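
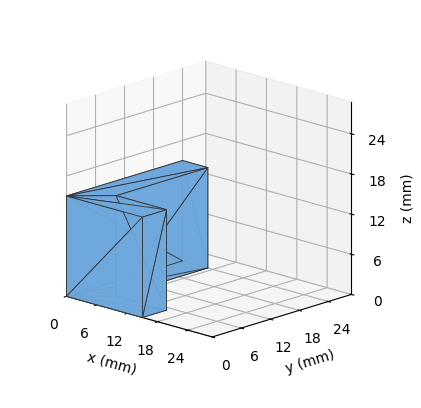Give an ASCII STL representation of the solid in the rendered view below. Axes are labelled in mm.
Reading the render: the shape is an L-shaped prism: outer 15 × 24 mm, arm thicknesses ≈ 5 mm (horizontal) and 5 mm (vertical), extruded 15 mm in z (dimensions read to the nearest mm from the axis ticks). For the STL, each face is triangulated and given an outward normal.

solid part
  facet normal 0.0000 0.0000 -1.0000
    outer loop
      vertex 15.0 5.0 0.0
      vertex 15.0 0.0 0.0
      vertex 0.0 0.0 0.0
    endloop
  endfacet
  facet normal 0.0000 0.0000 -1.0000
    outer loop
      vertex 5.0 5.0 0.0
      vertex 15.0 5.0 0.0
      vertex 0.0 0.0 0.0
    endloop
  endfacet
  facet normal 0.0000 0.0000 -1.0000
    outer loop
      vertex 5.0 24.0 0.0
      vertex 5.0 5.0 0.0
      vertex 0.0 0.0 0.0
    endloop
  endfacet
  facet normal 0.0000 0.0000 -1.0000
    outer loop
      vertex 0.0 24.0 0.0
      vertex 5.0 24.0 0.0
      vertex 0.0 0.0 0.0
    endloop
  endfacet
  facet normal 0.0000 0.0000 1.0000
    outer loop
      vertex 0.0 0.0 15.0
      vertex 15.0 0.0 15.0
      vertex 15.0 5.0 15.0
    endloop
  endfacet
  facet normal 0.0000 0.0000 1.0000
    outer loop
      vertex 0.0 0.0 15.0
      vertex 15.0 5.0 15.0
      vertex 5.0 5.0 15.0
    endloop
  endfacet
  facet normal 0.0000 0.0000 1.0000
    outer loop
      vertex 0.0 0.0 15.0
      vertex 5.0 5.0 15.0
      vertex 5.0 24.0 15.0
    endloop
  endfacet
  facet normal 0.0000 0.0000 1.0000
    outer loop
      vertex 0.0 0.0 15.0
      vertex 5.0 24.0 15.0
      vertex 0.0 24.0 15.0
    endloop
  endfacet
  facet normal 0.0000 -1.0000 0.0000
    outer loop
      vertex 0.0 0.0 0.0
      vertex 15.0 0.0 0.0
      vertex 15.0 0.0 15.0
    endloop
  endfacet
  facet normal 0.0000 -1.0000 0.0000
    outer loop
      vertex 0.0 0.0 0.0
      vertex 15.0 0.0 15.0
      vertex 0.0 0.0 15.0
    endloop
  endfacet
  facet normal 1.0000 0.0000 0.0000
    outer loop
      vertex 15.0 0.0 0.0
      vertex 15.0 5.0 0.0
      vertex 15.0 5.0 15.0
    endloop
  endfacet
  facet normal 1.0000 0.0000 0.0000
    outer loop
      vertex 15.0 0.0 0.0
      vertex 15.0 5.0 15.0
      vertex 15.0 0.0 15.0
    endloop
  endfacet
  facet normal 0.0000 1.0000 0.0000
    outer loop
      vertex 15.0 5.0 0.0
      vertex 5.0 5.0 0.0
      vertex 5.0 5.0 15.0
    endloop
  endfacet
  facet normal 0.0000 1.0000 0.0000
    outer loop
      vertex 15.0 5.0 0.0
      vertex 5.0 5.0 15.0
      vertex 15.0 5.0 15.0
    endloop
  endfacet
  facet normal 1.0000 0.0000 0.0000
    outer loop
      vertex 5.0 5.0 0.0
      vertex 5.0 24.0 0.0
      vertex 5.0 24.0 15.0
    endloop
  endfacet
  facet normal 1.0000 0.0000 0.0000
    outer loop
      vertex 5.0 5.0 0.0
      vertex 5.0 24.0 15.0
      vertex 5.0 5.0 15.0
    endloop
  endfacet
  facet normal 0.0000 1.0000 0.0000
    outer loop
      vertex 5.0 24.0 0.0
      vertex 0.0 24.0 0.0
      vertex 0.0 24.0 15.0
    endloop
  endfacet
  facet normal 0.0000 1.0000 0.0000
    outer loop
      vertex 5.0 24.0 0.0
      vertex 0.0 24.0 15.0
      vertex 5.0 24.0 15.0
    endloop
  endfacet
  facet normal -1.0000 0.0000 0.0000
    outer loop
      vertex 0.0 24.0 0.0
      vertex 0.0 0.0 0.0
      vertex 0.0 0.0 15.0
    endloop
  endfacet
  facet normal -1.0000 0.0000 0.0000
    outer loop
      vertex 0.0 24.0 0.0
      vertex 0.0 0.0 15.0
      vertex 0.0 24.0 15.0
    endloop
  endfacet
endsolid part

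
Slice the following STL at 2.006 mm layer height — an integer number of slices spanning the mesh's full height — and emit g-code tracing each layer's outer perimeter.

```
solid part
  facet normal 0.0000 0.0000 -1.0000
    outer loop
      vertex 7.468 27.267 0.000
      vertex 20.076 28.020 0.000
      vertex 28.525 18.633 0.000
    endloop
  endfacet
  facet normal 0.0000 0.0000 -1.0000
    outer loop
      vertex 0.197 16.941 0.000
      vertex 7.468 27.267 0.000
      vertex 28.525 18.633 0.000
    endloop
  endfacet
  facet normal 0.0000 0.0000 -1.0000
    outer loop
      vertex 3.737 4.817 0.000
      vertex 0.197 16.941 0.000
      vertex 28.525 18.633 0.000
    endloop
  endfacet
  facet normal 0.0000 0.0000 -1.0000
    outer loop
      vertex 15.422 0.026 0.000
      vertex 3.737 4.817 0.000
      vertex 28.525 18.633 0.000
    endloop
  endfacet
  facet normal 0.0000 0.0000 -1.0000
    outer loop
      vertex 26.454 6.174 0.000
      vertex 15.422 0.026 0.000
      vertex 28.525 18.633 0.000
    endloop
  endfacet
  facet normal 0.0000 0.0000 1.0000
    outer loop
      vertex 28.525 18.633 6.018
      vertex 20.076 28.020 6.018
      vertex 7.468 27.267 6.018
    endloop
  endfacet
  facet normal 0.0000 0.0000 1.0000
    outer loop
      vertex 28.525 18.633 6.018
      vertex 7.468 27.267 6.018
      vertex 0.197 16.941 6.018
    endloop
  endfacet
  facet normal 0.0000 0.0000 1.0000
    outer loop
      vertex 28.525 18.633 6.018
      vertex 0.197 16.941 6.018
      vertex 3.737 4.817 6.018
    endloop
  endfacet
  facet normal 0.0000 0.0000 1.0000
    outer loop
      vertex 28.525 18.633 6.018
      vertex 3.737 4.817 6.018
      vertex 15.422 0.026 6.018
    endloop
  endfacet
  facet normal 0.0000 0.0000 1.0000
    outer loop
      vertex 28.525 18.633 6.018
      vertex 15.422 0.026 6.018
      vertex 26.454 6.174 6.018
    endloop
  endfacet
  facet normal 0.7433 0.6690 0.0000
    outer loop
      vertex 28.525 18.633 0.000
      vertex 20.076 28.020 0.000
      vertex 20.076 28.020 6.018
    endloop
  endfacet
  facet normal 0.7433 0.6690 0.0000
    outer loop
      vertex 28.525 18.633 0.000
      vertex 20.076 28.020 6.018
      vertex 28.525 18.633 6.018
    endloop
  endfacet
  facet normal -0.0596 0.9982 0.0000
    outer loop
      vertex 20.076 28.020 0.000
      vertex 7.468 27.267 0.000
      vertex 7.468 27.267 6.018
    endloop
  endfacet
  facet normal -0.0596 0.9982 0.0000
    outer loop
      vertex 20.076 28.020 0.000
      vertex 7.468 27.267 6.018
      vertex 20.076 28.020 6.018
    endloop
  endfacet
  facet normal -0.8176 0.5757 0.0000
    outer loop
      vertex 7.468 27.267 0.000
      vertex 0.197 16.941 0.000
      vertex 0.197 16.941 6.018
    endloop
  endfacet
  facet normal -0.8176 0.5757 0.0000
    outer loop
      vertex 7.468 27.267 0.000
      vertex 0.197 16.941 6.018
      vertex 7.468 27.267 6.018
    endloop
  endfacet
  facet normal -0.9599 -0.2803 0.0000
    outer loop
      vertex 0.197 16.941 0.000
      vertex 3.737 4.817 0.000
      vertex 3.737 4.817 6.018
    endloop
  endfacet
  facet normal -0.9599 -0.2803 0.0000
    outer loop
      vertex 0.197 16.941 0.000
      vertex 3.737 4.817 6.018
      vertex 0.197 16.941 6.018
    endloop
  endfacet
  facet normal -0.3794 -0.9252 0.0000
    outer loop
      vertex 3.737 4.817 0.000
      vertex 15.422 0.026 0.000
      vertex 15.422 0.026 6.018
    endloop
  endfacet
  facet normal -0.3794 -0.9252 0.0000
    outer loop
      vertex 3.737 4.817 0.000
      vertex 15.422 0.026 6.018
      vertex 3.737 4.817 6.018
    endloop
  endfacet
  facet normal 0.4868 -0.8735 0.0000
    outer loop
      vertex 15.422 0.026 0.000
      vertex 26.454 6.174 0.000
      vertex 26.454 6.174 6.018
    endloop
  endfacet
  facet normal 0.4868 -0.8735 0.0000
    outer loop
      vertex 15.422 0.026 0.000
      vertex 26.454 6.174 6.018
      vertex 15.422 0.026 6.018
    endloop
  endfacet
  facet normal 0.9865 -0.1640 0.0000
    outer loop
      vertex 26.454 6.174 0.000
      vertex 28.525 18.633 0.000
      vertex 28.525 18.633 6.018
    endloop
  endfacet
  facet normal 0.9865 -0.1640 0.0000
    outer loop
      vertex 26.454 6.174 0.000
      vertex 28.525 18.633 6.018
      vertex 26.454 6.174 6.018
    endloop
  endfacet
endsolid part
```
; perimeter-only toolpath
G21 ; units = mm
G90 ; absolute positioning
G28 ; home
; layer 1
G0 Z2.006
G0 X28.525 Y18.633
G1 X20.076 Y28.020
G1 X7.468 Y27.267
G1 X0.197 Y16.941
G1 X3.737 Y4.817
G1 X15.422 Y0.026
G1 X26.454 Y6.174
G1 X28.525 Y18.633
; layer 2
G0 Z4.012
G0 X28.525 Y18.633
G1 X20.076 Y28.020
G1 X7.468 Y27.267
G1 X0.197 Y16.941
G1 X3.737 Y4.817
G1 X15.422 Y0.026
G1 X26.454 Y6.174
G1 X28.525 Y18.633
; layer 3
G0 Z6.018
G0 X28.525 Y18.633
G1 X20.076 Y28.020
G1 X7.468 Y27.267
G1 X0.197 Y16.941
G1 X3.737 Y4.817
G1 X15.422 Y0.026
G1 X26.454 Y6.174
G1 X28.525 Y18.633
M2 ; end

The solid is a regular 7-sided prism (a cylinder approximated with 7 flat sides), circumscribed radius ≈ 14.6 mm, height ≈ 6.02 mm. Slicing at Δz = 2.006 mm — 3 equal slices spanning the solid's height, so layer i sits at z = i·h/3 — gives 3 non-empty perimeters. Each is a 7-segment closed polygon; G0 lifts to the layer z and rapids to the start vertex, then G1 traces the edges.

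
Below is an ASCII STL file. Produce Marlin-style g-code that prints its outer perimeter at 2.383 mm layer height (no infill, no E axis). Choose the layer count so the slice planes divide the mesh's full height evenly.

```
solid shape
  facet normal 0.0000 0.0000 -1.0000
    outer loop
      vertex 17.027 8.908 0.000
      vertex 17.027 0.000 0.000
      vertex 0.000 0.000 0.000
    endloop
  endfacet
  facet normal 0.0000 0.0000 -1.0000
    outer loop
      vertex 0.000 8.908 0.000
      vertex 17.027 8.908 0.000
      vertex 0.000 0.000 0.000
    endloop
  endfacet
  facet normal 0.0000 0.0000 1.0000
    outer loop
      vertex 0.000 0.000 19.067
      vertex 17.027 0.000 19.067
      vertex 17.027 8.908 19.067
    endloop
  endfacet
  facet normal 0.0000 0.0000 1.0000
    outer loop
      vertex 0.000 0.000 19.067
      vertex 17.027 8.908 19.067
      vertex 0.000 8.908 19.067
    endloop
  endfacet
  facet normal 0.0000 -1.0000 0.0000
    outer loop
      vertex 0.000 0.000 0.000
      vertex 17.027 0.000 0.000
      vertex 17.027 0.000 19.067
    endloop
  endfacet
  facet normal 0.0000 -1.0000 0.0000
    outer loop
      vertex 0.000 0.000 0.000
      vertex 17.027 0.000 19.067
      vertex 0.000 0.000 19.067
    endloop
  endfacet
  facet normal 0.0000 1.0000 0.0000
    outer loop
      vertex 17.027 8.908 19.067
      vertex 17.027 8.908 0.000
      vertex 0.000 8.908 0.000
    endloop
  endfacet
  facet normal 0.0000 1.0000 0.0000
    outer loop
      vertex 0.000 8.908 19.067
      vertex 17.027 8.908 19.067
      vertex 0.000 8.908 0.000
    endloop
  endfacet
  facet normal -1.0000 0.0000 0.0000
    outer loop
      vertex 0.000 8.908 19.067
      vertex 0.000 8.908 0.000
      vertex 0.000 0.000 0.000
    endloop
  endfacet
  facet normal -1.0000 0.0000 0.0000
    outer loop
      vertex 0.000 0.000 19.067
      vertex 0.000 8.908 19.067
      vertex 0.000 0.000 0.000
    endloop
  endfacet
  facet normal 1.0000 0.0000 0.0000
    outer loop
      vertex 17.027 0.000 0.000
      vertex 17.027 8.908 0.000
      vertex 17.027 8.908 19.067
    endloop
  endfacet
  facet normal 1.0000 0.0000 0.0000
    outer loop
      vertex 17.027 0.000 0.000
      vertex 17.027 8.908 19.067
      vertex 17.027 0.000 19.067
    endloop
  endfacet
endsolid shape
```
; perimeter-only toolpath
G21 ; units = mm
G90 ; absolute positioning
G28 ; home
; layer 1
G0 Z2.383
G0 X0.000 Y0.000
G1 X17.027 Y0.000
G1 X17.027 Y8.908
G1 X0.000 Y8.908
G1 X0.000 Y0.000
; layer 2
G0 Z4.767
G0 X0.000 Y0.000
G1 X17.027 Y0.000
G1 X17.027 Y8.908
G1 X0.000 Y8.908
G1 X0.000 Y0.000
; layer 3
G0 Z7.150
G0 X0.000 Y0.000
G1 X17.027 Y0.000
G1 X17.027 Y8.908
G1 X0.000 Y8.908
G1 X0.000 Y0.000
; layer 4
G0 Z9.534
G0 X0.000 Y0.000
G1 X17.027 Y0.000
G1 X17.027 Y8.908
G1 X0.000 Y8.908
G1 X0.000 Y0.000
; layer 5
G0 Z11.917
G0 X0.000 Y0.000
G1 X17.027 Y0.000
G1 X17.027 Y8.908
G1 X0.000 Y8.908
G1 X0.000 Y0.000
; layer 6
G0 Z14.300
G0 X0.000 Y0.000
G1 X17.027 Y0.000
G1 X17.027 Y8.908
G1 X0.000 Y8.908
G1 X0.000 Y0.000
; layer 7
G0 Z16.684
G0 X0.000 Y0.000
G1 X17.027 Y0.000
G1 X17.027 Y8.908
G1 X0.000 Y8.908
G1 X0.000 Y0.000
; layer 8
G0 Z19.067
G0 X0.000 Y0.000
G1 X17.027 Y0.000
G1 X17.027 Y8.908
G1 X0.000 Y8.908
G1 X0.000 Y0.000
M2 ; end

The solid is a rectangular box, roughly 17 × 8.91 mm footprint and 19.1 mm tall. Slicing at Δz = 2.383 mm — 8 equal slices spanning the solid's height, so layer i sits at z = i·h/8 — gives 8 non-empty perimeters. Each is a 4-segment closed polygon; G0 lifts to the layer z and rapids to the start vertex, then G1 traces the edges.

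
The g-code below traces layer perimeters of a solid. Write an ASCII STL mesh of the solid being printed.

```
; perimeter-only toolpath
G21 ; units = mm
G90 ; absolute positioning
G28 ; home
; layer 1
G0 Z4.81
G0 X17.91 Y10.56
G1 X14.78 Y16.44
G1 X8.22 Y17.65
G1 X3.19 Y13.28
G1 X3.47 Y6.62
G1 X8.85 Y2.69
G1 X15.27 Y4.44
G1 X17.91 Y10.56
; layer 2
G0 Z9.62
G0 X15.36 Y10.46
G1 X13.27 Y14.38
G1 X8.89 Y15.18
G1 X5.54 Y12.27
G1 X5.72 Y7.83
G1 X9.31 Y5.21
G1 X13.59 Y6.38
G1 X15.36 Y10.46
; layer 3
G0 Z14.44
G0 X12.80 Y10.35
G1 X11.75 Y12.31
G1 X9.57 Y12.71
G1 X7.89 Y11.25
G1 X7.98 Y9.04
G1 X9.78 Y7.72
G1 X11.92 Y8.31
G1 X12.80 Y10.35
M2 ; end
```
solid part
  facet normal 0.0000 0.0000 -1.0000
    outer loop
      vertex 7.55 20.12 0.00
      vertex 16.29 18.51 0.00
      vertex 20.47 10.67 0.00
    endloop
  endfacet
  facet normal 0.0000 0.0000 -1.0000
    outer loop
      vertex 0.84 14.29 0.00
      vertex 7.55 20.12 0.00
      vertex 20.47 10.67 0.00
    endloop
  endfacet
  facet normal 0.0000 0.0000 -1.0000
    outer loop
      vertex 1.21 5.42 0.00
      vertex 0.84 14.29 0.00
      vertex 20.47 10.67 0.00
    endloop
  endfacet
  facet normal 0.0000 0.0000 -1.0000
    outer loop
      vertex 8.38 0.17 0.00
      vertex 1.21 5.42 0.00
      vertex 20.47 10.67 0.00
    endloop
  endfacet
  facet normal 0.0000 0.0000 -1.0000
    outer loop
      vertex 16.95 2.51 0.00
      vertex 8.38 0.17 0.00
      vertex 20.47 10.67 0.00
    endloop
  endfacet
  facet normal 0.7957 0.4242 0.4323
    outer loop
      vertex 20.47 10.67 0.00
      vertex 16.29 18.51 0.00
      vertex 10.24 10.24 19.25
    endloop
  endfacet
  facet normal 0.1634 0.8868 0.4323
    outer loop
      vertex 16.29 18.51 0.00
      vertex 7.55 20.12 0.00
      vertex 10.24 10.24 19.25
    endloop
  endfacet
  facet normal -0.5915 0.6808 0.4321
    outer loop
      vertex 7.55 20.12 0.00
      vertex 0.84 14.29 0.00
      vertex 10.24 10.24 19.25
    endloop
  endfacet
  facet normal -0.9010 -0.0376 0.4321
    outer loop
      vertex 0.84 14.29 0.00
      vertex 1.21 5.42 0.00
      vertex 10.24 10.24 19.25
    endloop
  endfacet
  facet normal -0.5328 -0.7276 0.4321
    outer loop
      vertex 1.21 5.42 0.00
      vertex 8.38 0.17 0.00
      vertex 10.24 10.24 19.25
    endloop
  endfacet
  facet normal 0.2375 -0.8700 0.4321
    outer loop
      vertex 8.38 0.17 0.00
      vertex 16.95 2.51 0.00
      vertex 10.24 10.24 19.25
    endloop
  endfacet
  facet normal 0.8281 -0.3572 0.4321
    outer loop
      vertex 16.95 2.51 0.00
      vertex 20.47 10.67 0.00
      vertex 10.24 10.24 19.25
    endloop
  endfacet
endsolid part

The G0 Z moves step by Δz≈4.81 mm. The G1 loops shrink linearly with z, so the solid tapers from its base footprint up to z≈19.2. Closing with a flat bottom cap and the tapered top and triangulating gives 12 facets — a regular 7-sided pyramid, base circumscribed radius ≈ 10.2 mm, apex at z ≈ 19.2 mm.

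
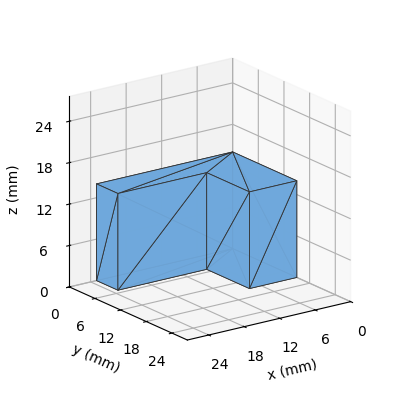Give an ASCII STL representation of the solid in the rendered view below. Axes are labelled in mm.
Reading the render: the shape is an L-shaped prism: outer 23 × 15 mm, arm thicknesses ≈ 5 mm (horizontal) and 8 mm (vertical), extruded 14 mm in z (dimensions read to the nearest mm from the axis ticks). For the STL, each face is triangulated and given an outward normal.

solid part
  facet normal 0.0000 0.0000 -1.0000
    outer loop
      vertex 23.0 5.0 0.0
      vertex 23.0 0.0 0.0
      vertex 0.0 0.0 0.0
    endloop
  endfacet
  facet normal 0.0000 0.0000 -1.0000
    outer loop
      vertex 8.0 5.0 0.0
      vertex 23.0 5.0 0.0
      vertex 0.0 0.0 0.0
    endloop
  endfacet
  facet normal 0.0000 0.0000 -1.0000
    outer loop
      vertex 8.0 15.0 0.0
      vertex 8.0 5.0 0.0
      vertex 0.0 0.0 0.0
    endloop
  endfacet
  facet normal 0.0000 0.0000 -1.0000
    outer loop
      vertex 0.0 15.0 0.0
      vertex 8.0 15.0 0.0
      vertex 0.0 0.0 0.0
    endloop
  endfacet
  facet normal 0.0000 0.0000 1.0000
    outer loop
      vertex 0.0 0.0 14.0
      vertex 23.0 0.0 14.0
      vertex 23.0 5.0 14.0
    endloop
  endfacet
  facet normal 0.0000 0.0000 1.0000
    outer loop
      vertex 0.0 0.0 14.0
      vertex 23.0 5.0 14.0
      vertex 8.0 5.0 14.0
    endloop
  endfacet
  facet normal 0.0000 0.0000 1.0000
    outer loop
      vertex 0.0 0.0 14.0
      vertex 8.0 5.0 14.0
      vertex 8.0 15.0 14.0
    endloop
  endfacet
  facet normal 0.0000 0.0000 1.0000
    outer loop
      vertex 0.0 0.0 14.0
      vertex 8.0 15.0 14.0
      vertex 0.0 15.0 14.0
    endloop
  endfacet
  facet normal 0.0000 -1.0000 0.0000
    outer loop
      vertex 0.0 0.0 0.0
      vertex 23.0 0.0 0.0
      vertex 23.0 0.0 14.0
    endloop
  endfacet
  facet normal 0.0000 -1.0000 0.0000
    outer loop
      vertex 0.0 0.0 0.0
      vertex 23.0 0.0 14.0
      vertex 0.0 0.0 14.0
    endloop
  endfacet
  facet normal 1.0000 0.0000 0.0000
    outer loop
      vertex 23.0 0.0 0.0
      vertex 23.0 5.0 0.0
      vertex 23.0 5.0 14.0
    endloop
  endfacet
  facet normal 1.0000 0.0000 0.0000
    outer loop
      vertex 23.0 0.0 0.0
      vertex 23.0 5.0 14.0
      vertex 23.0 0.0 14.0
    endloop
  endfacet
  facet normal 0.0000 1.0000 0.0000
    outer loop
      vertex 23.0 5.0 0.0
      vertex 8.0 5.0 0.0
      vertex 8.0 5.0 14.0
    endloop
  endfacet
  facet normal 0.0000 1.0000 0.0000
    outer loop
      vertex 23.0 5.0 0.0
      vertex 8.0 5.0 14.0
      vertex 23.0 5.0 14.0
    endloop
  endfacet
  facet normal 1.0000 0.0000 0.0000
    outer loop
      vertex 8.0 5.0 0.0
      vertex 8.0 15.0 0.0
      vertex 8.0 15.0 14.0
    endloop
  endfacet
  facet normal 1.0000 0.0000 0.0000
    outer loop
      vertex 8.0 5.0 0.0
      vertex 8.0 15.0 14.0
      vertex 8.0 5.0 14.0
    endloop
  endfacet
  facet normal 0.0000 1.0000 0.0000
    outer loop
      vertex 8.0 15.0 0.0
      vertex 0.0 15.0 0.0
      vertex 0.0 15.0 14.0
    endloop
  endfacet
  facet normal 0.0000 1.0000 0.0000
    outer loop
      vertex 8.0 15.0 0.0
      vertex 0.0 15.0 14.0
      vertex 8.0 15.0 14.0
    endloop
  endfacet
  facet normal -1.0000 0.0000 0.0000
    outer loop
      vertex 0.0 15.0 0.0
      vertex 0.0 0.0 0.0
      vertex 0.0 0.0 14.0
    endloop
  endfacet
  facet normal -1.0000 0.0000 0.0000
    outer loop
      vertex 0.0 15.0 0.0
      vertex 0.0 0.0 14.0
      vertex 0.0 15.0 14.0
    endloop
  endfacet
endsolid part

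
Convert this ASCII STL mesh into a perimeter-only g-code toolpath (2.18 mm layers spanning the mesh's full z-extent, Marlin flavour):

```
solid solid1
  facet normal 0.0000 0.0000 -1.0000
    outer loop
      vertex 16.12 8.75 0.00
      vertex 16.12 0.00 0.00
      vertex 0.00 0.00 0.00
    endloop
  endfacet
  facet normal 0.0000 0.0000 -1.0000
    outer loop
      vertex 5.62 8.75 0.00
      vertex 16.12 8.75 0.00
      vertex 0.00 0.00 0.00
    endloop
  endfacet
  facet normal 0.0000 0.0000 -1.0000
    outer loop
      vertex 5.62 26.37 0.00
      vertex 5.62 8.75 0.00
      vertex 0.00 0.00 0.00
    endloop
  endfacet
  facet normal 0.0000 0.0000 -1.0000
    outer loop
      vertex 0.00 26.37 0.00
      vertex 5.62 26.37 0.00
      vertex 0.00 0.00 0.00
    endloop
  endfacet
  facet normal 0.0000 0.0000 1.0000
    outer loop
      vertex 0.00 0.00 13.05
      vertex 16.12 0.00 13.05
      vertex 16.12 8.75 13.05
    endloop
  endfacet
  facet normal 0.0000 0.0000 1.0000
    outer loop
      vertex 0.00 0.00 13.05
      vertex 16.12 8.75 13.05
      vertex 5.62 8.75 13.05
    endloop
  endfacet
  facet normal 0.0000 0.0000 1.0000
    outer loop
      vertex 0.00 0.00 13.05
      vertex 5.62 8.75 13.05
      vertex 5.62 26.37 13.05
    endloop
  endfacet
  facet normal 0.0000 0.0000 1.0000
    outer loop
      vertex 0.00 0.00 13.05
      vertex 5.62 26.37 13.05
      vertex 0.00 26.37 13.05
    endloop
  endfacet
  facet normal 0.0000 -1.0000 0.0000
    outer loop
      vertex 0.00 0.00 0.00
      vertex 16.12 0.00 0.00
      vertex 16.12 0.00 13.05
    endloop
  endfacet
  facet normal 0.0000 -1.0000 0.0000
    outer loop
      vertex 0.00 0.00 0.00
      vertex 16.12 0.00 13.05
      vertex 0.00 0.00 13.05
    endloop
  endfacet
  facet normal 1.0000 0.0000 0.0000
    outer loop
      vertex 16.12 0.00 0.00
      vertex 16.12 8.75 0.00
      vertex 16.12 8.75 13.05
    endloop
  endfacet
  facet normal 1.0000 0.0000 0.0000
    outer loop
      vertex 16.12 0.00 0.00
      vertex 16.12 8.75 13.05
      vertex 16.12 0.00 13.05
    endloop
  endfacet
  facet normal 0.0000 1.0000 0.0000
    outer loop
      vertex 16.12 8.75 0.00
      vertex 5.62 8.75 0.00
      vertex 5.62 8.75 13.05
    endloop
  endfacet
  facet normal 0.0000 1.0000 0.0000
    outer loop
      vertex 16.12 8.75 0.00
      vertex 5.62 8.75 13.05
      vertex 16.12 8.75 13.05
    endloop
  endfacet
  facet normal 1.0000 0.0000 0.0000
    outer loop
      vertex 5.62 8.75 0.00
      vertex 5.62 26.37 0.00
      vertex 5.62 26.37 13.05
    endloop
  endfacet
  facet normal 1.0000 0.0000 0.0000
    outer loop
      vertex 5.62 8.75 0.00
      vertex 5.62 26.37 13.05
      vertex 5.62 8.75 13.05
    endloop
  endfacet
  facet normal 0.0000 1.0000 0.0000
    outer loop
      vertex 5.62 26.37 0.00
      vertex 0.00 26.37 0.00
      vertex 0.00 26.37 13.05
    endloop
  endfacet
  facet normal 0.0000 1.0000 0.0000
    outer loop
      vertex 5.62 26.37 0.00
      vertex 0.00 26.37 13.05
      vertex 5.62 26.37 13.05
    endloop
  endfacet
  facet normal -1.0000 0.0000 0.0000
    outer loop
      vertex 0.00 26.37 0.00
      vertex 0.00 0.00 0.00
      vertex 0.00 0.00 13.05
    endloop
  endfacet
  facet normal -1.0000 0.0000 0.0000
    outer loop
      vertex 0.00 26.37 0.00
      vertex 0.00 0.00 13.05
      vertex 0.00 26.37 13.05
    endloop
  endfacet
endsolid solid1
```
; perimeter-only toolpath
G21 ; units = mm
G90 ; absolute positioning
G28 ; home
; layer 1
G0 Z2.18
G0 X0.00 Y0.00
G1 X16.12 Y0.00
G1 X16.12 Y8.75
G1 X5.62 Y8.75
G1 X5.62 Y26.37
G1 X0.00 Y26.37
G1 X0.00 Y0.00
; layer 2
G0 Z4.35
G0 X0.00 Y0.00
G1 X16.12 Y0.00
G1 X16.12 Y8.75
G1 X5.62 Y8.75
G1 X5.62 Y26.37
G1 X0.00 Y26.37
G1 X0.00 Y0.00
; layer 3
G0 Z6.53
G0 X0.00 Y0.00
G1 X16.12 Y0.00
G1 X16.12 Y8.75
G1 X5.62 Y8.75
G1 X5.62 Y26.37
G1 X0.00 Y26.37
G1 X0.00 Y0.00
; layer 4
G0 Z8.70
G0 X0.00 Y0.00
G1 X16.12 Y0.00
G1 X16.12 Y8.75
G1 X5.62 Y8.75
G1 X5.62 Y26.37
G1 X0.00 Y26.37
G1 X0.00 Y0.00
; layer 5
G0 Z10.88
G0 X0.00 Y0.00
G1 X16.12 Y0.00
G1 X16.12 Y8.75
G1 X5.62 Y8.75
G1 X5.62 Y26.37
G1 X0.00 Y26.37
G1 X0.00 Y0.00
; layer 6
G0 Z13.05
G0 X0.00 Y0.00
G1 X16.12 Y0.00
G1 X16.12 Y8.75
G1 X5.62 Y8.75
G1 X5.62 Y26.37
G1 X0.00 Y26.37
G1 X0.00 Y0.00
M2 ; end

The solid is an L-shaped prism: outer 16.1 × 26.4 mm, arm thicknesses ≈ 8.75 mm (horizontal) and 5.62 mm (vertical), extruded 13.1 mm in z. Slicing at Δz = 2.18 mm — 6 equal slices spanning the solid's height, so layer i sits at z = i·h/6 — gives 6 non-empty perimeters. Each is a 6-segment closed polygon; G0 lifts to the layer z and rapids to the start vertex, then G1 traces the edges.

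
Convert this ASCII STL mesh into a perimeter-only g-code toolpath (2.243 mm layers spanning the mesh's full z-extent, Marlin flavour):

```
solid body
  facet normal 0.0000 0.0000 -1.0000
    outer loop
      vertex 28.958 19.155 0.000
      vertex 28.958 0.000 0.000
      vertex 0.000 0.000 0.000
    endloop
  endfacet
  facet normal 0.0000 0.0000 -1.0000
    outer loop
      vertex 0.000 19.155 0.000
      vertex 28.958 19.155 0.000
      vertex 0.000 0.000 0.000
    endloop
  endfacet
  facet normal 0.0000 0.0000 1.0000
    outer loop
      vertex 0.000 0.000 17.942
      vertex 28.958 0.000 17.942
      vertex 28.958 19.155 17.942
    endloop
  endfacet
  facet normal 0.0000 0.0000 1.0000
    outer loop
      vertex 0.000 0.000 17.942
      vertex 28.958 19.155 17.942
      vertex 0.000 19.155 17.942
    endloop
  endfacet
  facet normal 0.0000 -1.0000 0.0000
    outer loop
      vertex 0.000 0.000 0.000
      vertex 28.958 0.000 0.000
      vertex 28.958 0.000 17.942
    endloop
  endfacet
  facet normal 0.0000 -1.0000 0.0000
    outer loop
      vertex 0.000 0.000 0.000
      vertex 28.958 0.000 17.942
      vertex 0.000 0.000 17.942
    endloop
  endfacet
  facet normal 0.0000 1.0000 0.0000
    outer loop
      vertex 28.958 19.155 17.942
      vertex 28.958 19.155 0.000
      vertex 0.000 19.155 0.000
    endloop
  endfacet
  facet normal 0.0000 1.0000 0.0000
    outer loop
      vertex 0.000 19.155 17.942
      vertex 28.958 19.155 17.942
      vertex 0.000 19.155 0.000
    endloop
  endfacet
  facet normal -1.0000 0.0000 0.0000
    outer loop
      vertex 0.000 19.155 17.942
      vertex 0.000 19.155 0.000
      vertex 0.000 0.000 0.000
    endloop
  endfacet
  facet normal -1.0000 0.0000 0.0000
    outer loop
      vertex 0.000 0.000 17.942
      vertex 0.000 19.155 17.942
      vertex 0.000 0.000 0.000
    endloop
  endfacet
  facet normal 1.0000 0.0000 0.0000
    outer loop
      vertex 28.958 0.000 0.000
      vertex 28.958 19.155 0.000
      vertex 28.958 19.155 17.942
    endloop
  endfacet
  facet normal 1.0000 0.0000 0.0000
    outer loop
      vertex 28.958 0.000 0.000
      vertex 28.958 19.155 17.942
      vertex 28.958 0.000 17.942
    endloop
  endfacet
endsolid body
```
; perimeter-only toolpath
G21 ; units = mm
G90 ; absolute positioning
G28 ; home
; layer 1
G0 Z2.243
G0 X0.000 Y0.000
G1 X28.958 Y0.000
G1 X28.958 Y19.155
G1 X0.000 Y19.155
G1 X0.000 Y0.000
; layer 2
G0 Z4.486
G0 X0.000 Y0.000
G1 X28.958 Y0.000
G1 X28.958 Y19.155
G1 X0.000 Y19.155
G1 X0.000 Y0.000
; layer 3
G0 Z6.728
G0 X0.000 Y0.000
G1 X28.958 Y0.000
G1 X28.958 Y19.155
G1 X0.000 Y19.155
G1 X0.000 Y0.000
; layer 4
G0 Z8.971
G0 X0.000 Y0.000
G1 X28.958 Y0.000
G1 X28.958 Y19.155
G1 X0.000 Y19.155
G1 X0.000 Y0.000
; layer 5
G0 Z11.214
G0 X0.000 Y0.000
G1 X28.958 Y0.000
G1 X28.958 Y19.155
G1 X0.000 Y19.155
G1 X0.000 Y0.000
; layer 6
G0 Z13.457
G0 X0.000 Y0.000
G1 X28.958 Y0.000
G1 X28.958 Y19.155
G1 X0.000 Y19.155
G1 X0.000 Y0.000
; layer 7
G0 Z15.699
G0 X0.000 Y0.000
G1 X28.958 Y0.000
G1 X28.958 Y19.155
G1 X0.000 Y19.155
G1 X0.000 Y0.000
; layer 8
G0 Z17.942
G0 X0.000 Y0.000
G1 X28.958 Y0.000
G1 X28.958 Y19.155
G1 X0.000 Y19.155
G1 X0.000 Y0.000
M2 ; end

The solid is a rectangular box, roughly 29 × 19.2 mm footprint and 17.9 mm tall. Slicing at Δz = 2.243 mm — 8 equal slices spanning the solid's height, so layer i sits at z = i·h/8 — gives 8 non-empty perimeters. Each is a 4-segment closed polygon; G0 lifts to the layer z and rapids to the start vertex, then G1 traces the edges.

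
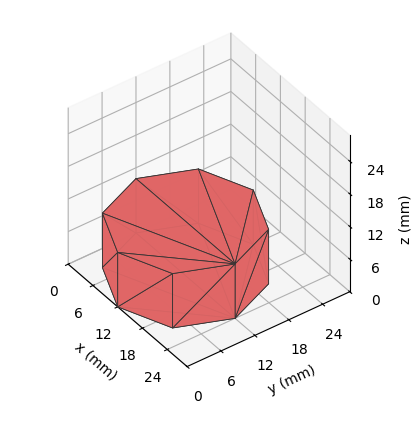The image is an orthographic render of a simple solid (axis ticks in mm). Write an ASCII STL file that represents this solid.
Reading the render: the shape is a regular 8-sided prism (a cylinder approximated with 8 flat sides), circumscribed radius ≈ 12 mm, height ≈ 10 mm (dimensions read to the nearest mm from the axis ticks). For the STL, each face is triangulated and given an outward normal.

solid part
  facet normal 0.0000 0.0000 -1.0000
    outer loop
      vertex 12.0 24.0 0.0
      vertex 20.5 20.5 0.0
      vertex 24.0 12.0 0.0
    endloop
  endfacet
  facet normal 0.0000 0.0000 -1.0000
    outer loop
      vertex 3.5 20.5 0.0
      vertex 12.0 24.0 0.0
      vertex 24.0 12.0 0.0
    endloop
  endfacet
  facet normal 0.0000 0.0000 -1.0000
    outer loop
      vertex 0.0 12.0 0.0
      vertex 3.5 20.5 0.0
      vertex 24.0 12.0 0.0
    endloop
  endfacet
  facet normal 0.0000 0.0000 -1.0000
    outer loop
      vertex 3.5 3.5 0.0
      vertex 0.0 12.0 0.0
      vertex 24.0 12.0 0.0
    endloop
  endfacet
  facet normal 0.0000 0.0000 -1.0000
    outer loop
      vertex 12.0 0.0 0.0
      vertex 3.5 3.5 0.0
      vertex 24.0 12.0 0.0
    endloop
  endfacet
  facet normal 0.0000 0.0000 -1.0000
    outer loop
      vertex 20.5 3.5 0.0
      vertex 12.0 0.0 0.0
      vertex 24.0 12.0 0.0
    endloop
  endfacet
  facet normal 0.0000 0.0000 1.0000
    outer loop
      vertex 24.0 12.0 10.0
      vertex 20.5 20.5 10.0
      vertex 12.0 24.0 10.0
    endloop
  endfacet
  facet normal 0.0000 0.0000 1.0000
    outer loop
      vertex 24.0 12.0 10.0
      vertex 12.0 24.0 10.0
      vertex 3.5 20.5 10.0
    endloop
  endfacet
  facet normal 0.0000 0.0000 1.0000
    outer loop
      vertex 24.0 12.0 10.0
      vertex 3.5 20.5 10.0
      vertex 0.0 12.0 10.0
    endloop
  endfacet
  facet normal 0.0000 0.0000 1.0000
    outer loop
      vertex 24.0 12.0 10.0
      vertex 0.0 12.0 10.0
      vertex 3.5 3.5 10.0
    endloop
  endfacet
  facet normal 0.0000 0.0000 1.0000
    outer loop
      vertex 24.0 12.0 10.0
      vertex 3.5 3.5 10.0
      vertex 12.0 0.0 10.0
    endloop
  endfacet
  facet normal 0.0000 0.0000 1.0000
    outer loop
      vertex 24.0 12.0 10.0
      vertex 12.0 0.0 10.0
      vertex 20.5 3.5 10.0
    endloop
  endfacet
  facet normal 0.9247 0.3807 0.0000
    outer loop
      vertex 24.0 12.0 0.0
      vertex 20.5 20.5 0.0
      vertex 20.5 20.5 10.0
    endloop
  endfacet
  facet normal 0.9247 0.3807 0.0000
    outer loop
      vertex 24.0 12.0 0.0
      vertex 20.5 20.5 10.0
      vertex 24.0 12.0 10.0
    endloop
  endfacet
  facet normal 0.3807 0.9247 0.0000
    outer loop
      vertex 20.5 20.5 0.0
      vertex 12.0 24.0 0.0
      vertex 12.0 24.0 10.0
    endloop
  endfacet
  facet normal 0.3807 0.9247 0.0000
    outer loop
      vertex 20.5 20.5 0.0
      vertex 12.0 24.0 10.0
      vertex 20.5 20.5 10.0
    endloop
  endfacet
  facet normal -0.3807 0.9247 0.0000
    outer loop
      vertex 12.0 24.0 0.0
      vertex 3.5 20.5 0.0
      vertex 3.5 20.5 10.0
    endloop
  endfacet
  facet normal -0.3807 0.9247 0.0000
    outer loop
      vertex 12.0 24.0 0.0
      vertex 3.5 20.5 10.0
      vertex 12.0 24.0 10.0
    endloop
  endfacet
  facet normal -0.9247 0.3807 0.0000
    outer loop
      vertex 3.5 20.5 0.0
      vertex 0.0 12.0 0.0
      vertex 0.0 12.0 10.0
    endloop
  endfacet
  facet normal -0.9247 0.3807 0.0000
    outer loop
      vertex 3.5 20.5 0.0
      vertex 0.0 12.0 10.0
      vertex 3.5 20.5 10.0
    endloop
  endfacet
  facet normal -0.9247 -0.3807 0.0000
    outer loop
      vertex 0.0 12.0 0.0
      vertex 3.5 3.5 0.0
      vertex 3.5 3.5 10.0
    endloop
  endfacet
  facet normal -0.9247 -0.3807 0.0000
    outer loop
      vertex 0.0 12.0 0.0
      vertex 3.5 3.5 10.0
      vertex 0.0 12.0 10.0
    endloop
  endfacet
  facet normal -0.3807 -0.9247 0.0000
    outer loop
      vertex 3.5 3.5 0.0
      vertex 12.0 0.0 0.0
      vertex 12.0 0.0 10.0
    endloop
  endfacet
  facet normal -0.3807 -0.9247 0.0000
    outer loop
      vertex 3.5 3.5 0.0
      vertex 12.0 0.0 10.0
      vertex 3.5 3.5 10.0
    endloop
  endfacet
  facet normal 0.3807 -0.9247 0.0000
    outer loop
      vertex 12.0 0.0 0.0
      vertex 20.5 3.5 0.0
      vertex 20.5 3.5 10.0
    endloop
  endfacet
  facet normal 0.3807 -0.9247 0.0000
    outer loop
      vertex 12.0 0.0 0.0
      vertex 20.5 3.5 10.0
      vertex 12.0 0.0 10.0
    endloop
  endfacet
  facet normal 0.9247 -0.3807 0.0000
    outer loop
      vertex 20.5 3.5 0.0
      vertex 24.0 12.0 0.0
      vertex 24.0 12.0 10.0
    endloop
  endfacet
  facet normal 0.9247 -0.3807 0.0000
    outer loop
      vertex 20.5 3.5 0.0
      vertex 24.0 12.0 10.0
      vertex 20.5 3.5 10.0
    endloop
  endfacet
endsolid part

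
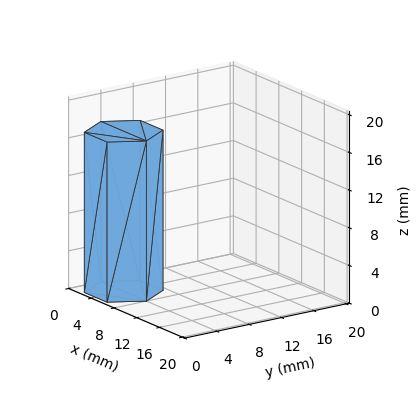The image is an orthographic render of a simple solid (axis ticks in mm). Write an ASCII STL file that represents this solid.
Reading the render: the shape is a regular 6-sided prism (a cylinder approximated with 6 flat sides), circumscribed radius ≈ 4 mm, height ≈ 17 mm (dimensions read to the nearest mm from the axis ticks). For the STL, each face is triangulated and given an outward normal.

solid part
  facet normal 0.0000 0.0000 -1.0000
    outer loop
      vertex 2.00 7.46 0.00
      vertex 6.00 7.46 0.00
      vertex 8.00 4.00 0.00
    endloop
  endfacet
  facet normal 0.0000 0.0000 -1.0000
    outer loop
      vertex 0.00 4.00 0.00
      vertex 2.00 7.46 0.00
      vertex 8.00 4.00 0.00
    endloop
  endfacet
  facet normal 0.0000 0.0000 -1.0000
    outer loop
      vertex 2.00 0.54 0.00
      vertex 0.00 4.00 0.00
      vertex 8.00 4.00 0.00
    endloop
  endfacet
  facet normal 0.0000 0.0000 -1.0000
    outer loop
      vertex 6.00 0.54 0.00
      vertex 2.00 0.54 0.00
      vertex 8.00 4.00 0.00
    endloop
  endfacet
  facet normal 0.0000 0.0000 1.0000
    outer loop
      vertex 8.00 4.00 17.00
      vertex 6.00 7.46 17.00
      vertex 2.00 7.46 17.00
    endloop
  endfacet
  facet normal 0.0000 0.0000 1.0000
    outer loop
      vertex 8.00 4.00 17.00
      vertex 2.00 7.46 17.00
      vertex 0.00 4.00 17.00
    endloop
  endfacet
  facet normal 0.0000 0.0000 1.0000
    outer loop
      vertex 8.00 4.00 17.00
      vertex 0.00 4.00 17.00
      vertex 2.00 0.54 17.00
    endloop
  endfacet
  facet normal 0.0000 0.0000 1.0000
    outer loop
      vertex 8.00 4.00 17.00
      vertex 2.00 0.54 17.00
      vertex 6.00 0.54 17.00
    endloop
  endfacet
  facet normal 0.8658 0.5004 0.0000
    outer loop
      vertex 8.00 4.00 0.00
      vertex 6.00 7.46 0.00
      vertex 6.00 7.46 17.00
    endloop
  endfacet
  facet normal 0.8658 0.5004 0.0000
    outer loop
      vertex 8.00 4.00 0.00
      vertex 6.00 7.46 17.00
      vertex 8.00 4.00 17.00
    endloop
  endfacet
  facet normal 0.0000 1.0000 0.0000
    outer loop
      vertex 6.00 7.46 0.00
      vertex 2.00 7.46 0.00
      vertex 2.00 7.46 17.00
    endloop
  endfacet
  facet normal 0.0000 1.0000 0.0000
    outer loop
      vertex 6.00 7.46 0.00
      vertex 2.00 7.46 17.00
      vertex 6.00 7.46 17.00
    endloop
  endfacet
  facet normal -0.8658 0.5004 0.0000
    outer loop
      vertex 2.00 7.46 0.00
      vertex 0.00 4.00 0.00
      vertex 0.00 4.00 17.00
    endloop
  endfacet
  facet normal -0.8658 0.5004 0.0000
    outer loop
      vertex 2.00 7.46 0.00
      vertex 0.00 4.00 17.00
      vertex 2.00 7.46 17.00
    endloop
  endfacet
  facet normal -0.8658 -0.5004 0.0000
    outer loop
      vertex 0.00 4.00 0.00
      vertex 2.00 0.54 0.00
      vertex 2.00 0.54 17.00
    endloop
  endfacet
  facet normal -0.8658 -0.5004 0.0000
    outer loop
      vertex 0.00 4.00 0.00
      vertex 2.00 0.54 17.00
      vertex 0.00 4.00 17.00
    endloop
  endfacet
  facet normal 0.0000 -1.0000 0.0000
    outer loop
      vertex 2.00 0.54 0.00
      vertex 6.00 0.54 0.00
      vertex 6.00 0.54 17.00
    endloop
  endfacet
  facet normal 0.0000 -1.0000 0.0000
    outer loop
      vertex 2.00 0.54 0.00
      vertex 6.00 0.54 17.00
      vertex 2.00 0.54 17.00
    endloop
  endfacet
  facet normal 0.8658 -0.5004 0.0000
    outer loop
      vertex 6.00 0.54 0.00
      vertex 8.00 4.00 0.00
      vertex 8.00 4.00 17.00
    endloop
  endfacet
  facet normal 0.8658 -0.5004 0.0000
    outer loop
      vertex 6.00 0.54 0.00
      vertex 8.00 4.00 17.00
      vertex 6.00 0.54 17.00
    endloop
  endfacet
endsolid part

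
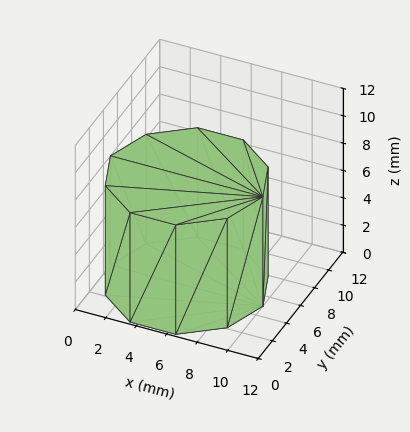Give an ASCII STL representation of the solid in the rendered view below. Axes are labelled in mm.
Reading the render: the shape is a regular 10-sided prism (a cylinder approximated with 10 flat sides), circumscribed radius ≈ 5 mm, height ≈ 8 mm (dimensions read to the nearest mm from the axis ticks). For the STL, each face is triangulated and given an outward normal.

solid part
  facet normal 0.0000 0.0000 -1.0000
    outer loop
      vertex 6.5 9.8 0.0
      vertex 9.0 7.9 0.0
      vertex 10.0 5.0 0.0
    endloop
  endfacet
  facet normal 0.0000 0.0000 -1.0000
    outer loop
      vertex 3.5 9.8 0.0
      vertex 6.5 9.8 0.0
      vertex 10.0 5.0 0.0
    endloop
  endfacet
  facet normal 0.0000 0.0000 -1.0000
    outer loop
      vertex 1.0 7.9 0.0
      vertex 3.5 9.8 0.0
      vertex 10.0 5.0 0.0
    endloop
  endfacet
  facet normal 0.0000 0.0000 -1.0000
    outer loop
      vertex 0.0 5.0 0.0
      vertex 1.0 7.9 0.0
      vertex 10.0 5.0 0.0
    endloop
  endfacet
  facet normal 0.0000 0.0000 -1.0000
    outer loop
      vertex 1.0 2.1 0.0
      vertex 0.0 5.0 0.0
      vertex 10.0 5.0 0.0
    endloop
  endfacet
  facet normal 0.0000 0.0000 -1.0000
    outer loop
      vertex 3.5 0.2 0.0
      vertex 1.0 2.1 0.0
      vertex 10.0 5.0 0.0
    endloop
  endfacet
  facet normal 0.0000 0.0000 -1.0000
    outer loop
      vertex 6.5 0.2 0.0
      vertex 3.5 0.2 0.0
      vertex 10.0 5.0 0.0
    endloop
  endfacet
  facet normal 0.0000 0.0000 -1.0000
    outer loop
      vertex 9.0 2.1 0.0
      vertex 6.5 0.2 0.0
      vertex 10.0 5.0 0.0
    endloop
  endfacet
  facet normal 0.0000 0.0000 1.0000
    outer loop
      vertex 10.0 5.0 8.0
      vertex 9.0 7.9 8.0
      vertex 6.5 9.8 8.0
    endloop
  endfacet
  facet normal 0.0000 0.0000 1.0000
    outer loop
      vertex 10.0 5.0 8.0
      vertex 6.5 9.8 8.0
      vertex 3.5 9.8 8.0
    endloop
  endfacet
  facet normal 0.0000 0.0000 1.0000
    outer loop
      vertex 10.0 5.0 8.0
      vertex 3.5 9.8 8.0
      vertex 1.0 7.9 8.0
    endloop
  endfacet
  facet normal 0.0000 0.0000 1.0000
    outer loop
      vertex 10.0 5.0 8.0
      vertex 1.0 7.9 8.0
      vertex 0.0 5.0 8.0
    endloop
  endfacet
  facet normal 0.0000 0.0000 1.0000
    outer loop
      vertex 10.0 5.0 8.0
      vertex 0.0 5.0 8.0
      vertex 1.0 2.1 8.0
    endloop
  endfacet
  facet normal 0.0000 0.0000 1.0000
    outer loop
      vertex 10.0 5.0 8.0
      vertex 1.0 2.1 8.0
      vertex 3.5 0.2 8.0
    endloop
  endfacet
  facet normal 0.0000 0.0000 1.0000
    outer loop
      vertex 10.0 5.0 8.0
      vertex 3.5 0.2 8.0
      vertex 6.5 0.2 8.0
    endloop
  endfacet
  facet normal 0.0000 0.0000 1.0000
    outer loop
      vertex 10.0 5.0 8.0
      vertex 6.5 0.2 8.0
      vertex 9.0 2.1 8.0
    endloop
  endfacet
  facet normal 0.9454 0.3260 0.0000
    outer loop
      vertex 10.0 5.0 0.0
      vertex 9.0 7.9 0.0
      vertex 9.0 7.9 8.0
    endloop
  endfacet
  facet normal 0.9454 0.3260 0.0000
    outer loop
      vertex 10.0 5.0 0.0
      vertex 9.0 7.9 8.0
      vertex 10.0 5.0 8.0
    endloop
  endfacet
  facet normal 0.6051 0.7962 0.0000
    outer loop
      vertex 9.0 7.9 0.0
      vertex 6.5 9.8 0.0
      vertex 6.5 9.8 8.0
    endloop
  endfacet
  facet normal 0.6051 0.7962 0.0000
    outer loop
      vertex 9.0 7.9 0.0
      vertex 6.5 9.8 8.0
      vertex 9.0 7.9 8.0
    endloop
  endfacet
  facet normal 0.0000 1.0000 0.0000
    outer loop
      vertex 6.5 9.8 0.0
      vertex 3.5 9.8 0.0
      vertex 3.5 9.8 8.0
    endloop
  endfacet
  facet normal 0.0000 1.0000 0.0000
    outer loop
      vertex 6.5 9.8 0.0
      vertex 3.5 9.8 8.0
      vertex 6.5 9.8 8.0
    endloop
  endfacet
  facet normal -0.6051 0.7962 0.0000
    outer loop
      vertex 3.5 9.8 0.0
      vertex 1.0 7.9 0.0
      vertex 1.0 7.9 8.0
    endloop
  endfacet
  facet normal -0.6051 0.7962 0.0000
    outer loop
      vertex 3.5 9.8 0.0
      vertex 1.0 7.9 8.0
      vertex 3.5 9.8 8.0
    endloop
  endfacet
  facet normal -0.9454 0.3260 0.0000
    outer loop
      vertex 1.0 7.9 0.0
      vertex 0.0 5.0 0.0
      vertex 0.0 5.0 8.0
    endloop
  endfacet
  facet normal -0.9454 0.3260 0.0000
    outer loop
      vertex 1.0 7.9 0.0
      vertex 0.0 5.0 8.0
      vertex 1.0 7.9 8.0
    endloop
  endfacet
  facet normal -0.9454 -0.3260 0.0000
    outer loop
      vertex 0.0 5.0 0.0
      vertex 1.0 2.1 0.0
      vertex 1.0 2.1 8.0
    endloop
  endfacet
  facet normal -0.9454 -0.3260 0.0000
    outer loop
      vertex 0.0 5.0 0.0
      vertex 1.0 2.1 8.0
      vertex 0.0 5.0 8.0
    endloop
  endfacet
  facet normal -0.6051 -0.7962 0.0000
    outer loop
      vertex 1.0 2.1 0.0
      vertex 3.5 0.2 0.0
      vertex 3.5 0.2 8.0
    endloop
  endfacet
  facet normal -0.6051 -0.7962 0.0000
    outer loop
      vertex 1.0 2.1 0.0
      vertex 3.5 0.2 8.0
      vertex 1.0 2.1 8.0
    endloop
  endfacet
  facet normal 0.0000 -1.0000 0.0000
    outer loop
      vertex 3.5 0.2 0.0
      vertex 6.5 0.2 0.0
      vertex 6.5 0.2 8.0
    endloop
  endfacet
  facet normal 0.0000 -1.0000 0.0000
    outer loop
      vertex 3.5 0.2 0.0
      vertex 6.5 0.2 8.0
      vertex 3.5 0.2 8.0
    endloop
  endfacet
  facet normal 0.6051 -0.7962 0.0000
    outer loop
      vertex 6.5 0.2 0.0
      vertex 9.0 2.1 0.0
      vertex 9.0 2.1 8.0
    endloop
  endfacet
  facet normal 0.6051 -0.7962 0.0000
    outer loop
      vertex 6.5 0.2 0.0
      vertex 9.0 2.1 8.0
      vertex 6.5 0.2 8.0
    endloop
  endfacet
  facet normal 0.9454 -0.3260 0.0000
    outer loop
      vertex 9.0 2.1 0.0
      vertex 10.0 5.0 0.0
      vertex 10.0 5.0 8.0
    endloop
  endfacet
  facet normal 0.9454 -0.3260 0.0000
    outer loop
      vertex 9.0 2.1 0.0
      vertex 10.0 5.0 8.0
      vertex 9.0 2.1 8.0
    endloop
  endfacet
endsolid part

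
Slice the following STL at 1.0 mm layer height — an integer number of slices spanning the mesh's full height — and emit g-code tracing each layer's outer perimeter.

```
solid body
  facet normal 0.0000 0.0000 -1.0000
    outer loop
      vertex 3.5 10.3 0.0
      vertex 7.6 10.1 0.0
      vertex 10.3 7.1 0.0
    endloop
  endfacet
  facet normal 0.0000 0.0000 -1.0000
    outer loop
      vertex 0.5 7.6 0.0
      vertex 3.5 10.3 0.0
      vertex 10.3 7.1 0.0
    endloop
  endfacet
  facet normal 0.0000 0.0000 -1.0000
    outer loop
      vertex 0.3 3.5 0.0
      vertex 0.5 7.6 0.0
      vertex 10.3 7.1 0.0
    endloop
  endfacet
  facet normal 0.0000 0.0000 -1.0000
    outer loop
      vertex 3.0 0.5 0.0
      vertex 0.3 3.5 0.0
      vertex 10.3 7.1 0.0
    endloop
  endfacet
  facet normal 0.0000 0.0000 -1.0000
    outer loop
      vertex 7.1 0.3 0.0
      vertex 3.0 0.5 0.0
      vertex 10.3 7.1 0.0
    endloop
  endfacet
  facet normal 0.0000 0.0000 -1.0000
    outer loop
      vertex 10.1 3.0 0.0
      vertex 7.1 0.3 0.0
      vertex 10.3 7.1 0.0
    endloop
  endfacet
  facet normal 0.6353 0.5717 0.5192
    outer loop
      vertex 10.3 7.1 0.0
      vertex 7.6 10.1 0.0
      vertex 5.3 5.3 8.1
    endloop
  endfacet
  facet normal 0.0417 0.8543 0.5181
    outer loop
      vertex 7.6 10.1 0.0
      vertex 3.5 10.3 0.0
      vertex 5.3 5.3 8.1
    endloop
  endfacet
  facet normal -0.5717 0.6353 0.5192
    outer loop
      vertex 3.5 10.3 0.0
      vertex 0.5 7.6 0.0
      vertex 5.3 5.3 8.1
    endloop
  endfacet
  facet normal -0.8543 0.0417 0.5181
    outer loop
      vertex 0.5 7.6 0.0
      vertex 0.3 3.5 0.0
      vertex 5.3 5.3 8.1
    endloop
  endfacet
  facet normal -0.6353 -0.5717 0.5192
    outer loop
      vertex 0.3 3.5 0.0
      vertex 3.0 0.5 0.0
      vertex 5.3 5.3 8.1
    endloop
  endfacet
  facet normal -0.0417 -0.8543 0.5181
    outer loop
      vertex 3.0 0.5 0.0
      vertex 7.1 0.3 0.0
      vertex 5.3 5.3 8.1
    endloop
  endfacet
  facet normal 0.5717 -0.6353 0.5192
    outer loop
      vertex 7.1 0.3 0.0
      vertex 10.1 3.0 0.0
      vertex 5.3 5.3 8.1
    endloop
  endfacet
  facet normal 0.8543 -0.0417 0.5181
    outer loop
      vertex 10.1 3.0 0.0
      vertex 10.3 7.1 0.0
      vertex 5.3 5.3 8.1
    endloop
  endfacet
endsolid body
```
; perimeter-only toolpath
G21 ; units = mm
G90 ; absolute positioning
G28 ; home
; layer 1
G0 Z1.0
G0 X9.7 Y6.9
G1 X7.3 Y9.5
G1 X3.7 Y9.7
G1 X1.1 Y7.3
G1 X0.9 Y3.7
G1 X3.3 Y1.1
G1 X6.9 Y0.9
G1 X9.5 Y3.3
G1 X9.7 Y6.9
; layer 2
G0 Z2.0
G0 X9.1 Y6.6
G1 X7.0 Y8.9
G1 X4.0 Y9.1
G1 X1.7 Y7.0
G1 X1.5 Y4.0
G1 X3.6 Y1.7
G1 X6.6 Y1.5
G1 X8.9 Y3.6
G1 X9.1 Y6.6
; layer 3
G0 Z3.0
G0 X8.4 Y6.4
G1 X6.7 Y8.3
G1 X4.2 Y8.4
G1 X2.3 Y6.7
G1 X2.2 Y4.2
G1 X3.9 Y2.3
G1 X6.4 Y2.2
G1 X8.3 Y3.9
G1 X8.4 Y6.4
; layer 4
G0 Z4.0
G0 X7.8 Y6.2
G1 X6.4 Y7.7
G1 X4.4 Y7.8
G1 X2.9 Y6.4
G1 X2.8 Y4.4
G1 X4.2 Y2.9
G1 X6.2 Y2.8
G1 X7.7 Y4.2
G1 X7.8 Y6.2
; layer 5
G0 Z5.1
G0 X7.2 Y6.0
G1 X6.2 Y7.1
G1 X4.6 Y7.2
G1 X3.5 Y6.2
G1 X3.4 Y4.6
G1 X4.4 Y3.5
G1 X6.0 Y3.4
G1 X7.1 Y4.4
G1 X7.2 Y6.0
; layer 6
G0 Z6.1
G0 X6.5 Y5.8
G1 X5.9 Y6.5
G1 X4.8 Y6.5
G1 X4.1 Y5.9
G1 X4.0 Y4.8
G1 X4.7 Y4.1
G1 X5.8 Y4.0
G1 X6.5 Y4.7
G1 X6.5 Y5.8
; layer 7
G0 Z7.1
G0 X5.9 Y5.5
G1 X5.6 Y5.9
G1 X5.1 Y5.9
G1 X4.7 Y5.6
G1 X4.7 Y5.1
G1 X5.0 Y4.7
G1 X5.5 Y4.7
G1 X5.9 Y5.0
G1 X5.9 Y5.5
M2 ; end

The solid is a regular 8-sided pyramid, base circumscribed radius ≈ 5.3 mm, apex at z ≈ 8.1 mm. Slicing at Δz = 1.0 mm — 8 equal slices spanning the solid's height, so layer i sits at z = i·h/8 — gives 7 non-empty perimeters. Each is a 8-segment closed polygon; G0 lifts to the layer z and rapids to the start vertex, then G1 traces the edges. The cross-section shrinks linearly with z (the slice at the apex is degenerate and omitted).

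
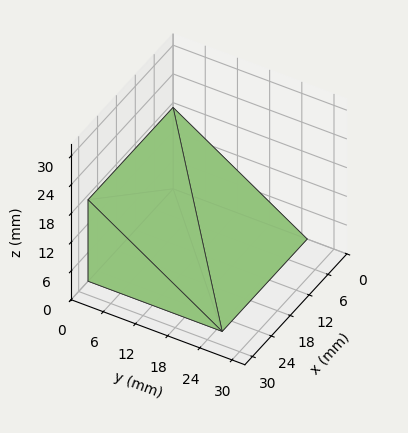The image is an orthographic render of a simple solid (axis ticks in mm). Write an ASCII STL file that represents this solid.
Reading the render: the shape is a wedge (ramp): 27 × 25 mm base, rising to 17 mm along the y=0 edge and sloping linearly to z=0 at y=25 (dimensions read to the nearest mm from the axis ticks). For the STL, each face is triangulated and given an outward normal.

solid part
  facet normal 0.0000 0.0000 -1.0000
    outer loop
      vertex 27.00 25.00 0.00
      vertex 27.00 0.00 0.00
      vertex 0.00 0.00 0.00
    endloop
  endfacet
  facet normal 0.0000 0.0000 -1.0000
    outer loop
      vertex 0.00 25.00 0.00
      vertex 27.00 25.00 0.00
      vertex 0.00 0.00 0.00
    endloop
  endfacet
  facet normal 0.0000 -1.0000 0.0000
    outer loop
      vertex 0.00 0.00 0.00
      vertex 27.00 0.00 0.00
      vertex 27.00 0.00 17.00
    endloop
  endfacet
  facet normal 0.0000 -1.0000 0.0000
    outer loop
      vertex 0.00 0.00 0.00
      vertex 27.00 0.00 17.00
      vertex 0.00 0.00 17.00
    endloop
  endfacet
  facet normal 0.0000 0.5623 0.8269
    outer loop
      vertex 0.00 0.00 17.00
      vertex 27.00 0.00 17.00
      vertex 27.00 25.00 0.00
    endloop
  endfacet
  facet normal 0.0000 0.5623 0.8269
    outer loop
      vertex 0.00 0.00 17.00
      vertex 27.00 25.00 0.00
      vertex 0.00 25.00 0.00
    endloop
  endfacet
  facet normal -1.0000 0.0000 0.0000
    outer loop
      vertex 0.00 0.00 17.00
      vertex 0.00 25.00 0.00
      vertex 0.00 0.00 0.00
    endloop
  endfacet
  facet normal 1.0000 0.0000 0.0000
    outer loop
      vertex 27.00 0.00 0.00
      vertex 27.00 25.00 0.00
      vertex 27.00 0.00 17.00
    endloop
  endfacet
endsolid part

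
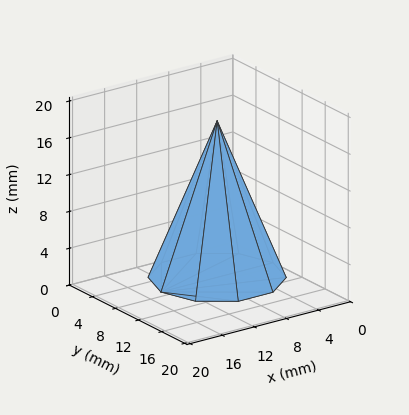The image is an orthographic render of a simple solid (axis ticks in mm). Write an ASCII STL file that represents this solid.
Reading the render: the shape is a regular 10-sided pyramid, base circumscribed radius ≈ 7 mm, apex at z ≈ 17 mm (dimensions read to the nearest mm from the axis ticks). For the STL, each face is triangulated and given an outward normal.

solid part
  facet normal 0.0000 0.0000 -1.0000
    outer loop
      vertex 9.16 13.66 0.00
      vertex 12.66 11.11 0.00
      vertex 14.00 7.00 0.00
    endloop
  endfacet
  facet normal 0.0000 0.0000 -1.0000
    outer loop
      vertex 4.84 13.66 0.00
      vertex 9.16 13.66 0.00
      vertex 14.00 7.00 0.00
    endloop
  endfacet
  facet normal 0.0000 0.0000 -1.0000
    outer loop
      vertex 1.34 11.11 0.00
      vertex 4.84 13.66 0.00
      vertex 14.00 7.00 0.00
    endloop
  endfacet
  facet normal 0.0000 0.0000 -1.0000
    outer loop
      vertex 0.00 7.00 0.00
      vertex 1.34 11.11 0.00
      vertex 14.00 7.00 0.00
    endloop
  endfacet
  facet normal 0.0000 0.0000 -1.0000
    outer loop
      vertex 1.34 2.89 0.00
      vertex 0.00 7.00 0.00
      vertex 14.00 7.00 0.00
    endloop
  endfacet
  facet normal 0.0000 0.0000 -1.0000
    outer loop
      vertex 4.84 0.34 0.00
      vertex 1.34 2.89 0.00
      vertex 14.00 7.00 0.00
    endloop
  endfacet
  facet normal 0.0000 0.0000 -1.0000
    outer loop
      vertex 9.16 0.34 0.00
      vertex 4.84 0.34 0.00
      vertex 14.00 7.00 0.00
    endloop
  endfacet
  facet normal 0.0000 0.0000 -1.0000
    outer loop
      vertex 12.66 2.89 0.00
      vertex 9.16 0.34 0.00
      vertex 14.00 7.00 0.00
    endloop
  endfacet
  facet normal 0.8853 0.2886 0.3645
    outer loop
      vertex 14.00 7.00 0.00
      vertex 12.66 11.11 0.00
      vertex 7.00 7.00 17.00
    endloop
  endfacet
  facet normal 0.5483 0.7526 0.3645
    outer loop
      vertex 12.66 11.11 0.00
      vertex 9.16 13.66 0.00
      vertex 7.00 7.00 17.00
    endloop
  endfacet
  facet normal 0.0000 0.9311 0.3648
    outer loop
      vertex 9.16 13.66 0.00
      vertex 4.84 13.66 0.00
      vertex 7.00 7.00 17.00
    endloop
  endfacet
  facet normal -0.5483 0.7526 0.3645
    outer loop
      vertex 4.84 13.66 0.00
      vertex 1.34 11.11 0.00
      vertex 7.00 7.00 17.00
    endloop
  endfacet
  facet normal -0.8853 0.2886 0.3645
    outer loop
      vertex 1.34 11.11 0.00
      vertex 0.00 7.00 0.00
      vertex 7.00 7.00 17.00
    endloop
  endfacet
  facet normal -0.8853 -0.2886 0.3645
    outer loop
      vertex 0.00 7.00 0.00
      vertex 1.34 2.89 0.00
      vertex 7.00 7.00 17.00
    endloop
  endfacet
  facet normal -0.5483 -0.7526 0.3645
    outer loop
      vertex 1.34 2.89 0.00
      vertex 4.84 0.34 0.00
      vertex 7.00 7.00 17.00
    endloop
  endfacet
  facet normal 0.0000 -0.9311 0.3648
    outer loop
      vertex 4.84 0.34 0.00
      vertex 9.16 0.34 0.00
      vertex 7.00 7.00 17.00
    endloop
  endfacet
  facet normal 0.5483 -0.7526 0.3645
    outer loop
      vertex 9.16 0.34 0.00
      vertex 12.66 2.89 0.00
      vertex 7.00 7.00 17.00
    endloop
  endfacet
  facet normal 0.8853 -0.2886 0.3645
    outer loop
      vertex 12.66 2.89 0.00
      vertex 14.00 7.00 0.00
      vertex 7.00 7.00 17.00
    endloop
  endfacet
endsolid part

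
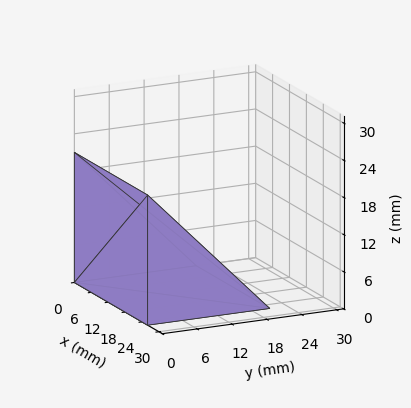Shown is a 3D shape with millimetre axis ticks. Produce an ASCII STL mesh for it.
Reading the render: the shape is a wedge (ramp): 26 × 21 mm base, rising to 21 mm along the y=0 edge and sloping linearly to z=0 at y=21 (dimensions read to the nearest mm from the axis ticks). For the STL, each face is triangulated and given an outward normal.

solid part
  facet normal 0.0000 0.0000 -1.0000
    outer loop
      vertex 26.0 21.0 0.0
      vertex 26.0 0.0 0.0
      vertex 0.0 0.0 0.0
    endloop
  endfacet
  facet normal 0.0000 0.0000 -1.0000
    outer loop
      vertex 0.0 21.0 0.0
      vertex 26.0 21.0 0.0
      vertex 0.0 0.0 0.0
    endloop
  endfacet
  facet normal 0.0000 -1.0000 0.0000
    outer loop
      vertex 0.0 0.0 0.0
      vertex 26.0 0.0 0.0
      vertex 26.0 0.0 21.0
    endloop
  endfacet
  facet normal 0.0000 -1.0000 0.0000
    outer loop
      vertex 0.0 0.0 0.0
      vertex 26.0 0.0 21.0
      vertex 0.0 0.0 21.0
    endloop
  endfacet
  facet normal 0.0000 0.7071 0.7071
    outer loop
      vertex 0.0 0.0 21.0
      vertex 26.0 0.0 21.0
      vertex 26.0 21.0 0.0
    endloop
  endfacet
  facet normal 0.0000 0.7071 0.7071
    outer loop
      vertex 0.0 0.0 21.0
      vertex 26.0 21.0 0.0
      vertex 0.0 21.0 0.0
    endloop
  endfacet
  facet normal -1.0000 0.0000 0.0000
    outer loop
      vertex 0.0 0.0 21.0
      vertex 0.0 21.0 0.0
      vertex 0.0 0.0 0.0
    endloop
  endfacet
  facet normal 1.0000 0.0000 0.0000
    outer loop
      vertex 26.0 0.0 0.0
      vertex 26.0 21.0 0.0
      vertex 26.0 0.0 21.0
    endloop
  endfacet
endsolid part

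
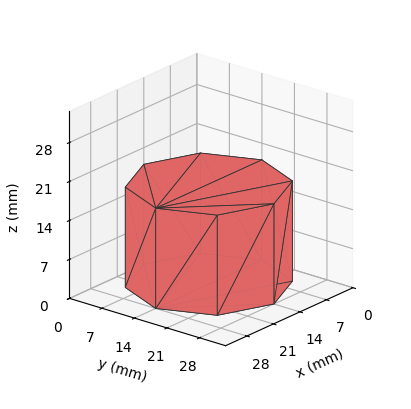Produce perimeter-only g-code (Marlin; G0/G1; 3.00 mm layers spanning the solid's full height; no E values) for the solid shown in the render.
Reading the render: the shape is a regular 8-sided prism (a cylinder approximated with 8 flat sides), circumscribed radius ≈ 14 mm, height ≈ 18 mm (dimensions read to the nearest mm from the axis ticks). For the g-code, the solid's height is divided into equal slices at the stated Δz and each level perimeter traced with G1 moves after a G0 lift.

; perimeter-only toolpath
G21 ; units = mm
G90 ; absolute positioning
G28 ; home
; layer 1
G0 Z3.00
G0 X28.00 Y14.00
G1 X23.90 Y23.90
G1 X14.00 Y28.00
G1 X4.10 Y23.90
G1 X0.00 Y14.00
G1 X4.10 Y4.10
G1 X14.00 Y0.00
G1 X23.90 Y4.10
G1 X28.00 Y14.00
; layer 2
G0 Z6.00
G0 X28.00 Y14.00
G1 X23.90 Y23.90
G1 X14.00 Y28.00
G1 X4.10 Y23.90
G1 X0.00 Y14.00
G1 X4.10 Y4.10
G1 X14.00 Y0.00
G1 X23.90 Y4.10
G1 X28.00 Y14.00
; layer 3
G0 Z9.00
G0 X28.00 Y14.00
G1 X23.90 Y23.90
G1 X14.00 Y28.00
G1 X4.10 Y23.90
G1 X0.00 Y14.00
G1 X4.10 Y4.10
G1 X14.00 Y0.00
G1 X23.90 Y4.10
G1 X28.00 Y14.00
; layer 4
G0 Z12.00
G0 X28.00 Y14.00
G1 X23.90 Y23.90
G1 X14.00 Y28.00
G1 X4.10 Y23.90
G1 X0.00 Y14.00
G1 X4.10 Y4.10
G1 X14.00 Y0.00
G1 X23.90 Y4.10
G1 X28.00 Y14.00
; layer 5
G0 Z15.00
G0 X28.00 Y14.00
G1 X23.90 Y23.90
G1 X14.00 Y28.00
G1 X4.10 Y23.90
G1 X0.00 Y14.00
G1 X4.10 Y4.10
G1 X14.00 Y0.00
G1 X23.90 Y4.10
G1 X28.00 Y14.00
; layer 6
G0 Z18.00
G0 X28.00 Y14.00
G1 X23.90 Y23.90
G1 X14.00 Y28.00
G1 X4.10 Y23.90
G1 X0.00 Y14.00
G1 X4.10 Y4.10
G1 X14.00 Y0.00
G1 X23.90 Y4.10
G1 X28.00 Y14.00
M2 ; end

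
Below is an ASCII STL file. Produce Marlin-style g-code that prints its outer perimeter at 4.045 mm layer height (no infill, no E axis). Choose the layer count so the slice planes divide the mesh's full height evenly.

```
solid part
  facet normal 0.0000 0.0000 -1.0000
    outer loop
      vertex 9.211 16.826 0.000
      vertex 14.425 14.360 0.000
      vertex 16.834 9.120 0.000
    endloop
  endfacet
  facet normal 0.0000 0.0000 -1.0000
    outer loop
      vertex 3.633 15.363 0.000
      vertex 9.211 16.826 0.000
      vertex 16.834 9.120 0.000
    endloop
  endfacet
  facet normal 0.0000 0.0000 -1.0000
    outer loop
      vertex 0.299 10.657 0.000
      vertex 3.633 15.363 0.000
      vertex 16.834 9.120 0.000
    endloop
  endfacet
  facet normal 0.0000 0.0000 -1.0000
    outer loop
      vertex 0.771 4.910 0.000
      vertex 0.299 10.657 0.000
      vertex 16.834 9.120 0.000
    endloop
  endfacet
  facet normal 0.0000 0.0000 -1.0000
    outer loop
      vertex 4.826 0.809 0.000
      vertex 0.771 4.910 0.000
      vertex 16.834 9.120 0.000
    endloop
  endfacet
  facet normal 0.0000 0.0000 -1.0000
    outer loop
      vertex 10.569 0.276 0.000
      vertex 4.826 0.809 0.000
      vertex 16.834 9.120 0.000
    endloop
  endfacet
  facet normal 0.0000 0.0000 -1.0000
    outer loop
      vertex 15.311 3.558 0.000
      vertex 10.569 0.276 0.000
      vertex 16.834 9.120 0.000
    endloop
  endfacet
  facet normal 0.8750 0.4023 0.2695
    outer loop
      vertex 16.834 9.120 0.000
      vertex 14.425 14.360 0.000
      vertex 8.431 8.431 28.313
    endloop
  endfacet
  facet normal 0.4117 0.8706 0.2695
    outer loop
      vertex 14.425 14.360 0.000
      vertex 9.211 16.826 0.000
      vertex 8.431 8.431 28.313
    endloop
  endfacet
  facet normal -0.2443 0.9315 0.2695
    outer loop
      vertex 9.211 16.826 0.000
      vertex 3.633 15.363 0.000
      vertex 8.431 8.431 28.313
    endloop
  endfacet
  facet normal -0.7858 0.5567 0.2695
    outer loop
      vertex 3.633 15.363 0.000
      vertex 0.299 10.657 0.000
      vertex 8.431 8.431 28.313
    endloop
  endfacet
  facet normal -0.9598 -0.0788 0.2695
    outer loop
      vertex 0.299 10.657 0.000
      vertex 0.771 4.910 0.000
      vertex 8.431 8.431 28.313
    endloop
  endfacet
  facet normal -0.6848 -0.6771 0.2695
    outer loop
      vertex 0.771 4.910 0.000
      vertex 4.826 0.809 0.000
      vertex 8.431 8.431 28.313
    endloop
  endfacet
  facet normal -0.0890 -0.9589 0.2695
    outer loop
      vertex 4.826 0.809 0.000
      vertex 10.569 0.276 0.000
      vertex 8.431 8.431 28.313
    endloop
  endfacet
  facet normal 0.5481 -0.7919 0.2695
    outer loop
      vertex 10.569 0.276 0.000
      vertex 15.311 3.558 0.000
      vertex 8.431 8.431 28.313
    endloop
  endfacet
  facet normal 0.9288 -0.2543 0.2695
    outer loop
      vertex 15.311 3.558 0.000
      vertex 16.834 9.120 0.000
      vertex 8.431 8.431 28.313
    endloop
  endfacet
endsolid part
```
; perimeter-only toolpath
G21 ; units = mm
G90 ; absolute positioning
G28 ; home
; layer 1
G0 Z4.045
G0 X15.634 Y9.022
G1 X13.569 Y13.513
G1 X9.100 Y15.627
G1 X4.318 Y14.373
G1 X1.461 Y10.339
G1 X1.865 Y5.413
G1 X5.341 Y1.898
G1 X10.264 Y1.441
G1 X14.328 Y4.254
G1 X15.634 Y9.022
; layer 2
G0 Z8.089
G0 X14.433 Y8.923
G1 X12.712 Y12.666
G1 X8.988 Y14.427
G1 X5.004 Y13.382
G1 X2.622 Y10.021
G1 X2.960 Y5.916
G1 X5.856 Y2.987
G1 X9.958 Y2.606
G1 X13.345 Y4.950
G1 X14.433 Y8.923
; layer 3
G0 Z12.134
G0 X13.233 Y8.825
G1 X11.856 Y11.819
G1 X8.877 Y13.228
G1 X5.689 Y12.392
G1 X3.784 Y9.703
G1 X4.054 Y6.419
G1 X6.371 Y4.076
G1 X9.653 Y3.771
G1 X12.362 Y5.646
G1 X13.233 Y8.825
; layer 4
G0 Z16.179
G0 X12.032 Y8.726
G1 X11.000 Y10.972
G1 X8.765 Y12.029
G1 X6.375 Y11.402
G1 X4.946 Y9.385
G1 X5.148 Y6.922
G1 X6.886 Y5.164
G1 X9.347 Y4.936
G1 X11.380 Y6.343
G1 X12.032 Y8.726
; layer 5
G0 Z20.224
G0 X10.832 Y8.628
G1 X10.144 Y10.125
G1 X8.654 Y10.830
G1 X7.060 Y10.412
G1 X6.108 Y9.067
G1 X6.242 Y7.425
G1 X7.401 Y6.253
G1 X9.042 Y6.101
G1 X10.397 Y7.039
G1 X10.832 Y8.628
; layer 6
G0 Z24.268
G0 X9.631 Y8.529
G1 X9.287 Y9.278
G1 X8.542 Y9.630
G1 X7.746 Y9.421
G1 X7.269 Y8.749
G1 X7.337 Y7.928
G1 X7.916 Y7.342
G1 X8.736 Y7.266
G1 X9.414 Y7.735
G1 X9.631 Y8.529
M2 ; end

The solid is a regular 9-sided pyramid, base circumscribed radius ≈ 8.43 mm, apex at z ≈ 28.3 mm. Slicing at Δz = 4.045 mm — 7 equal slices spanning the solid's height, so layer i sits at z = i·h/7 — gives 6 non-empty perimeters. Each is a 9-segment closed polygon; G0 lifts to the layer z and rapids to the start vertex, then G1 traces the edges. The cross-section shrinks linearly with z (the slice at the apex is degenerate and omitted).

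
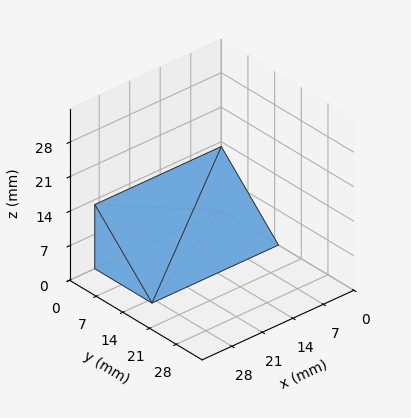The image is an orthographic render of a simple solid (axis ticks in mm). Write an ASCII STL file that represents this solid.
Reading the render: the shape is a wedge (ramp): 29 × 15 mm base, rising to 13 mm along the y=0 edge and sloping linearly to z=0 at y=15 (dimensions read to the nearest mm from the axis ticks). For the STL, each face is triangulated and given an outward normal.

solid part
  facet normal 0.0000 0.0000 -1.0000
    outer loop
      vertex 29.000 15.000 0.000
      vertex 29.000 0.000 0.000
      vertex 0.000 0.000 0.000
    endloop
  endfacet
  facet normal 0.0000 0.0000 -1.0000
    outer loop
      vertex 0.000 15.000 0.000
      vertex 29.000 15.000 0.000
      vertex 0.000 0.000 0.000
    endloop
  endfacet
  facet normal 0.0000 -1.0000 0.0000
    outer loop
      vertex 0.000 0.000 0.000
      vertex 29.000 0.000 0.000
      vertex 29.000 0.000 13.000
    endloop
  endfacet
  facet normal 0.0000 -1.0000 0.0000
    outer loop
      vertex 0.000 0.000 0.000
      vertex 29.000 0.000 13.000
      vertex 0.000 0.000 13.000
    endloop
  endfacet
  facet normal 0.0000 0.6549 0.7557
    outer loop
      vertex 0.000 0.000 13.000
      vertex 29.000 0.000 13.000
      vertex 29.000 15.000 0.000
    endloop
  endfacet
  facet normal 0.0000 0.6549 0.7557
    outer loop
      vertex 0.000 0.000 13.000
      vertex 29.000 15.000 0.000
      vertex 0.000 15.000 0.000
    endloop
  endfacet
  facet normal -1.0000 0.0000 0.0000
    outer loop
      vertex 0.000 0.000 13.000
      vertex 0.000 15.000 0.000
      vertex 0.000 0.000 0.000
    endloop
  endfacet
  facet normal 1.0000 0.0000 0.0000
    outer loop
      vertex 29.000 0.000 0.000
      vertex 29.000 15.000 0.000
      vertex 29.000 0.000 13.000
    endloop
  endfacet
endsolid part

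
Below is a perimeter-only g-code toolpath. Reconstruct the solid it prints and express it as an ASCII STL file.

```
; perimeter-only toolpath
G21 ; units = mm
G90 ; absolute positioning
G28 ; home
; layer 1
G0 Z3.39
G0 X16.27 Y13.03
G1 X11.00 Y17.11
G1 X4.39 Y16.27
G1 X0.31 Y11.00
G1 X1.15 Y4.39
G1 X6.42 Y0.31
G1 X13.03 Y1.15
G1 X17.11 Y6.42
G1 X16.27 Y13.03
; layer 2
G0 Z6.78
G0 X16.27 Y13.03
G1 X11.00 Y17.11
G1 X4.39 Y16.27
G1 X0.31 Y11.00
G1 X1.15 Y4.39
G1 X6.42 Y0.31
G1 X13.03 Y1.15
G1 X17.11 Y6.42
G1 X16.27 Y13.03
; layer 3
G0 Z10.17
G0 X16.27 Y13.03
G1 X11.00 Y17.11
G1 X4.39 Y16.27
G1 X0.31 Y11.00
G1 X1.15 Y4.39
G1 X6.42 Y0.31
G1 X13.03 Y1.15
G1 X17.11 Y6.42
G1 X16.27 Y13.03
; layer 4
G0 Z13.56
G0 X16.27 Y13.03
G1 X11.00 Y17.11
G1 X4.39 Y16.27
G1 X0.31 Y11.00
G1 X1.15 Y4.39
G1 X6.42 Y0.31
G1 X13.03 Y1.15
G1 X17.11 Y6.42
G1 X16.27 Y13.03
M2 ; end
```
solid part
  facet normal 0.0000 0.0000 -1.0000
    outer loop
      vertex 4.39 16.27 0.00
      vertex 11.00 17.11 0.00
      vertex 16.27 13.03 0.00
    endloop
  endfacet
  facet normal 0.0000 0.0000 -1.0000
    outer loop
      vertex 0.31 11.00 0.00
      vertex 4.39 16.27 0.00
      vertex 16.27 13.03 0.00
    endloop
  endfacet
  facet normal 0.0000 0.0000 -1.0000
    outer loop
      vertex 1.15 4.39 0.00
      vertex 0.31 11.00 0.00
      vertex 16.27 13.03 0.00
    endloop
  endfacet
  facet normal 0.0000 0.0000 -1.0000
    outer loop
      vertex 6.42 0.31 0.00
      vertex 1.15 4.39 0.00
      vertex 16.27 13.03 0.00
    endloop
  endfacet
  facet normal 0.0000 0.0000 -1.0000
    outer loop
      vertex 13.03 1.15 0.00
      vertex 6.42 0.31 0.00
      vertex 16.27 13.03 0.00
    endloop
  endfacet
  facet normal 0.0000 0.0000 -1.0000
    outer loop
      vertex 17.11 6.42 0.00
      vertex 13.03 1.15 0.00
      vertex 16.27 13.03 0.00
    endloop
  endfacet
  facet normal 0.0000 0.0000 1.0000
    outer loop
      vertex 16.27 13.03 13.56
      vertex 11.00 17.11 13.56
      vertex 4.39 16.27 13.56
    endloop
  endfacet
  facet normal 0.0000 0.0000 1.0000
    outer loop
      vertex 16.27 13.03 13.56
      vertex 4.39 16.27 13.56
      vertex 0.31 11.00 13.56
    endloop
  endfacet
  facet normal 0.0000 0.0000 1.0000
    outer loop
      vertex 16.27 13.03 13.56
      vertex 0.31 11.00 13.56
      vertex 1.15 4.39 13.56
    endloop
  endfacet
  facet normal 0.0000 0.0000 1.0000
    outer loop
      vertex 16.27 13.03 13.56
      vertex 1.15 4.39 13.56
      vertex 6.42 0.31 13.56
    endloop
  endfacet
  facet normal 0.0000 0.0000 1.0000
    outer loop
      vertex 16.27 13.03 13.56
      vertex 6.42 0.31 13.56
      vertex 13.03 1.15 13.56
    endloop
  endfacet
  facet normal 0.0000 0.0000 1.0000
    outer loop
      vertex 16.27 13.03 13.56
      vertex 13.03 1.15 13.56
      vertex 17.11 6.42 13.56
    endloop
  endfacet
  facet normal 0.6122 0.7907 0.0000
    outer loop
      vertex 16.27 13.03 0.00
      vertex 11.00 17.11 0.00
      vertex 11.00 17.11 13.56
    endloop
  endfacet
  facet normal 0.6122 0.7907 0.0000
    outer loop
      vertex 16.27 13.03 0.00
      vertex 11.00 17.11 13.56
      vertex 16.27 13.03 13.56
    endloop
  endfacet
  facet normal -0.1261 0.9920 0.0000
    outer loop
      vertex 11.00 17.11 0.00
      vertex 4.39 16.27 0.00
      vertex 4.39 16.27 13.56
    endloop
  endfacet
  facet normal -0.1261 0.9920 0.0000
    outer loop
      vertex 11.00 17.11 0.00
      vertex 4.39 16.27 13.56
      vertex 11.00 17.11 13.56
    endloop
  endfacet
  facet normal -0.7907 0.6122 0.0000
    outer loop
      vertex 4.39 16.27 0.00
      vertex 0.31 11.00 0.00
      vertex 0.31 11.00 13.56
    endloop
  endfacet
  facet normal -0.7907 0.6122 0.0000
    outer loop
      vertex 4.39 16.27 0.00
      vertex 0.31 11.00 13.56
      vertex 4.39 16.27 13.56
    endloop
  endfacet
  facet normal -0.9920 -0.1261 0.0000
    outer loop
      vertex 0.31 11.00 0.00
      vertex 1.15 4.39 0.00
      vertex 1.15 4.39 13.56
    endloop
  endfacet
  facet normal -0.9920 -0.1261 0.0000
    outer loop
      vertex 0.31 11.00 0.00
      vertex 1.15 4.39 13.56
      vertex 0.31 11.00 13.56
    endloop
  endfacet
  facet normal -0.6122 -0.7907 0.0000
    outer loop
      vertex 1.15 4.39 0.00
      vertex 6.42 0.31 0.00
      vertex 6.42 0.31 13.56
    endloop
  endfacet
  facet normal -0.6122 -0.7907 0.0000
    outer loop
      vertex 1.15 4.39 0.00
      vertex 6.42 0.31 13.56
      vertex 1.15 4.39 13.56
    endloop
  endfacet
  facet normal 0.1261 -0.9920 0.0000
    outer loop
      vertex 6.42 0.31 0.00
      vertex 13.03 1.15 0.00
      vertex 13.03 1.15 13.56
    endloop
  endfacet
  facet normal 0.1261 -0.9920 0.0000
    outer loop
      vertex 6.42 0.31 0.00
      vertex 13.03 1.15 13.56
      vertex 6.42 0.31 13.56
    endloop
  endfacet
  facet normal 0.7907 -0.6122 0.0000
    outer loop
      vertex 13.03 1.15 0.00
      vertex 17.11 6.42 0.00
      vertex 17.11 6.42 13.56
    endloop
  endfacet
  facet normal 0.7907 -0.6122 0.0000
    outer loop
      vertex 13.03 1.15 0.00
      vertex 17.11 6.42 13.56
      vertex 13.03 1.15 13.56
    endloop
  endfacet
  facet normal 0.9920 0.1261 0.0000
    outer loop
      vertex 17.11 6.42 0.00
      vertex 16.27 13.03 0.00
      vertex 16.27 13.03 13.56
    endloop
  endfacet
  facet normal 0.9920 0.1261 0.0000
    outer loop
      vertex 17.11 6.42 0.00
      vertex 16.27 13.03 13.56
      vertex 17.11 6.42 13.56
    endloop
  endfacet
endsolid part

The G0 Z moves step by Δz≈3.39 mm. Every layer's G1 loop is the same polygon, so the solid is a straight extrusion of it from z=0 to z≈13.6. Closing with flat bottom and top caps and triangulating gives 28 facets — a regular 8-sided prism (a cylinder approximated with 8 flat sides), circumscribed radius ≈ 8.71 mm, height ≈ 13.6 mm.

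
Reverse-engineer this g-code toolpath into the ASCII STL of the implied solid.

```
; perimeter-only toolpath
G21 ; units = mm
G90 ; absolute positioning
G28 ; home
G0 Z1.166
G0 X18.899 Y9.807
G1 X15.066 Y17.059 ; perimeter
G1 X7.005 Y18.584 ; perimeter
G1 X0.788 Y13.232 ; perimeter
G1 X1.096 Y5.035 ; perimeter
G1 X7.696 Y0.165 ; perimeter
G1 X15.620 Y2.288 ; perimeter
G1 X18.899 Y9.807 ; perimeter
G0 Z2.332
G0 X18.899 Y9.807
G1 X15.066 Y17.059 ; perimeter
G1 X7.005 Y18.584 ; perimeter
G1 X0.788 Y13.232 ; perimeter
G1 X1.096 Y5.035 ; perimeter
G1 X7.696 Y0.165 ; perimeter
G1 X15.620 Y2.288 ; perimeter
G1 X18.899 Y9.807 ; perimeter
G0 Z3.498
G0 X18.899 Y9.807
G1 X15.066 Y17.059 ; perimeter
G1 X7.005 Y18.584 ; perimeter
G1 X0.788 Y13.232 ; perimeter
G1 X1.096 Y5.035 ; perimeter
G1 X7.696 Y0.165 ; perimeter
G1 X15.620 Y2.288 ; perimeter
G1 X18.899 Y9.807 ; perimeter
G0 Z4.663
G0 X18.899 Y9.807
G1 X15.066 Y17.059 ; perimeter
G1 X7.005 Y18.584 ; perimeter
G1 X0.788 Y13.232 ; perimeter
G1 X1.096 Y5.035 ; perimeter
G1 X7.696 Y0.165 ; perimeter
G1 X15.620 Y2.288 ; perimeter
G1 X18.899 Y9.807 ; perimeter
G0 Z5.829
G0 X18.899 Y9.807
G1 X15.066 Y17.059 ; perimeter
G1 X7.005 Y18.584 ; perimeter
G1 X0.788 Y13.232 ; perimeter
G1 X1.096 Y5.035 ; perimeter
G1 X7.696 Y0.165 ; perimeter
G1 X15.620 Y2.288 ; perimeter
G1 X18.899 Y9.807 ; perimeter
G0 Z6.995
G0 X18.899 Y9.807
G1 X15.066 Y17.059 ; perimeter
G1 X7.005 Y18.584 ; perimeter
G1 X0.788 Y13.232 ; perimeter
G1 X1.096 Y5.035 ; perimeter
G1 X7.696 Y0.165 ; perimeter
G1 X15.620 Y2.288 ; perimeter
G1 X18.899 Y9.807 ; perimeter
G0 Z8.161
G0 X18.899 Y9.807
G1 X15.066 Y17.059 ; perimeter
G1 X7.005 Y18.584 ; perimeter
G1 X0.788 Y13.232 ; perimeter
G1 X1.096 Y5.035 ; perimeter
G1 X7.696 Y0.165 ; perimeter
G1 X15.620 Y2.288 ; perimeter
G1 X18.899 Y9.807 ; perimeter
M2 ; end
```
solid part
  facet normal 0.0000 0.0000 -1.0000
    outer loop
      vertex 7.005 18.584 0.000
      vertex 15.066 17.059 0.000
      vertex 18.899 9.807 0.000
    endloop
  endfacet
  facet normal 0.0000 0.0000 -1.0000
    outer loop
      vertex 0.788 13.232 0.000
      vertex 7.005 18.584 0.000
      vertex 18.899 9.807 0.000
    endloop
  endfacet
  facet normal 0.0000 0.0000 -1.0000
    outer loop
      vertex 1.096 5.035 0.000
      vertex 0.788 13.232 0.000
      vertex 18.899 9.807 0.000
    endloop
  endfacet
  facet normal 0.0000 0.0000 -1.0000
    outer loop
      vertex 7.696 0.165 0.000
      vertex 1.096 5.035 0.000
      vertex 18.899 9.807 0.000
    endloop
  endfacet
  facet normal 0.0000 0.0000 -1.0000
    outer loop
      vertex 15.620 2.288 0.000
      vertex 7.696 0.165 0.000
      vertex 18.899 9.807 0.000
    endloop
  endfacet
  facet normal 0.0000 0.0000 1.0000
    outer loop
      vertex 18.899 9.807 8.161
      vertex 15.066 17.059 8.161
      vertex 7.005 18.584 8.161
    endloop
  endfacet
  facet normal 0.0000 0.0000 1.0000
    outer loop
      vertex 18.899 9.807 8.161
      vertex 7.005 18.584 8.161
      vertex 0.788 13.232 8.161
    endloop
  endfacet
  facet normal 0.0000 0.0000 1.0000
    outer loop
      vertex 18.899 9.807 8.161
      vertex 0.788 13.232 8.161
      vertex 1.096 5.035 8.161
    endloop
  endfacet
  facet normal 0.0000 0.0000 1.0000
    outer loop
      vertex 18.899 9.807 8.161
      vertex 1.096 5.035 8.161
      vertex 7.696 0.165 8.161
    endloop
  endfacet
  facet normal 0.0000 0.0000 1.0000
    outer loop
      vertex 18.899 9.807 8.161
      vertex 7.696 0.165 8.161
      vertex 15.620 2.288 8.161
    endloop
  endfacet
  facet normal 0.8841 0.4673 0.0000
    outer loop
      vertex 18.899 9.807 0.000
      vertex 15.066 17.059 0.000
      vertex 15.066 17.059 8.161
    endloop
  endfacet
  facet normal 0.8841 0.4673 0.0000
    outer loop
      vertex 18.899 9.807 0.000
      vertex 15.066 17.059 8.161
      vertex 18.899 9.807 8.161
    endloop
  endfacet
  facet normal 0.1859 0.9826 0.0000
    outer loop
      vertex 15.066 17.059 0.000
      vertex 7.005 18.584 0.000
      vertex 7.005 18.584 8.161
    endloop
  endfacet
  facet normal 0.1859 0.9826 0.0000
    outer loop
      vertex 15.066 17.059 0.000
      vertex 7.005 18.584 8.161
      vertex 15.066 17.059 8.161
    endloop
  endfacet
  facet normal -0.6524 0.7579 0.0000
    outer loop
      vertex 7.005 18.584 0.000
      vertex 0.788 13.232 0.000
      vertex 0.788 13.232 8.161
    endloop
  endfacet
  facet normal -0.6524 0.7579 0.0000
    outer loop
      vertex 7.005 18.584 0.000
      vertex 0.788 13.232 8.161
      vertex 7.005 18.584 8.161
    endloop
  endfacet
  facet normal -0.9993 -0.0375 0.0000
    outer loop
      vertex 0.788 13.232 0.000
      vertex 1.096 5.035 0.000
      vertex 1.096 5.035 8.161
    endloop
  endfacet
  facet normal -0.9993 -0.0375 0.0000
    outer loop
      vertex 0.788 13.232 0.000
      vertex 1.096 5.035 8.161
      vertex 0.788 13.232 8.161
    endloop
  endfacet
  facet normal -0.5937 -0.8047 0.0000
    outer loop
      vertex 1.096 5.035 0.000
      vertex 7.696 0.165 0.000
      vertex 7.696 0.165 8.161
    endloop
  endfacet
  facet normal -0.5937 -0.8047 0.0000
    outer loop
      vertex 1.096 5.035 0.000
      vertex 7.696 0.165 8.161
      vertex 1.096 5.035 8.161
    endloop
  endfacet
  facet normal 0.2588 -0.9659 0.0000
    outer loop
      vertex 7.696 0.165 0.000
      vertex 15.620 2.288 0.000
      vertex 15.620 2.288 8.161
    endloop
  endfacet
  facet normal 0.2588 -0.9659 0.0000
    outer loop
      vertex 7.696 0.165 0.000
      vertex 15.620 2.288 8.161
      vertex 7.696 0.165 8.161
    endloop
  endfacet
  facet normal 0.9166 -0.3997 0.0000
    outer loop
      vertex 15.620 2.288 0.000
      vertex 18.899 9.807 0.000
      vertex 18.899 9.807 8.161
    endloop
  endfacet
  facet normal 0.9166 -0.3997 0.0000
    outer loop
      vertex 15.620 2.288 0.000
      vertex 18.899 9.807 8.161
      vertex 15.620 2.288 8.161
    endloop
  endfacet
endsolid part

The G0 Z moves step by Δz≈1.166 mm. Every layer's G1 loop is the same polygon, so the solid is a straight extrusion of it from z=0 to z≈8.16. Closing with flat bottom and top caps and triangulating gives 24 facets — a regular 7-sided prism (a cylinder approximated with 7 flat sides), circumscribed radius ≈ 9.45 mm, height ≈ 8.16 mm.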